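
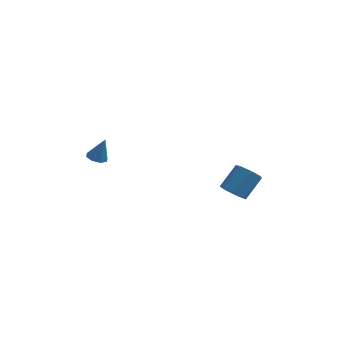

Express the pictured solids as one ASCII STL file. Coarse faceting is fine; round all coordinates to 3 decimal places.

solid 
facet normal -0.319 -0.047 -0.947
outer loop
vertex -3.23 -3.553 -0.257
vertex -3.755 -3.371 -0.089
vertex -3.268 -3.11 -0.266
endloop
endfacet
facet normal 0.995 0.086 0.051
outer loop
vertex -3.23 -3.553 -0.257
vertex -3.268 -3.11 -0.266
vertex -3.325 -3.309 1.189
endloop
endfacet
facet normal -0.319 -0.046 -0.947
outer loop
vertex -3.268 -3.11 -0.266
vertex -3.755 -3.371 -0.089
vertex -3.591 -2.821 -0.171
endloop
endfacet
facet normal 0.682 0.721 0.125
outer loop
vertex -3.268 -3.11 -0.266
vertex -3.591 -2.821 -0.171
vertex -3.325 -3.309 1.189
endloop
endfacet
facet normal -0.317 -0.047 -0.947
outer loop
vertex -3.591 -2.821 -0.171
vertex -3.755 -3.371 -0.089
vertex -4.01 -2.854 -0.029
endloop
endfacet
facet normal 0.038 0.943 0.331
outer loop
vertex -3.591 -2.821 -0.171
vertex -4.01 -2.854 -0.029
vertex -3.325 -3.309 1.189
endloop
endfacet
facet normal -0.317 -0.047 -0.947
outer loop
vertex -4.01 -2.854 -0.029
vertex -3.755 -3.371 -0.089
vertex -4.28 -3.19 0.078
endloop
endfacet
facet normal -0.559 0.623 0.547
outer loop
vertex -4.01 -2.854 -0.029
vertex -4.28 -3.19 0.078
vertex -3.325 -3.309 1.189
endloop
endfacet
facet normal -0.317 -0.047 -0.947
outer loop
vertex -4.28 -3.19 0.078
vertex -3.755 -3.371 -0.089
vertex -4.242 -3.632 0.087
endloop
endfacet
facet normal -0.760 -0.052 0.648
outer loop
vertex -4.28 -3.19 0.078
vertex -4.242 -3.632 0.087
vertex -3.325 -3.309 1.189
endloop
endfacet
facet normal -0.317 -0.047 -0.947
outer loop
vertex -4.242 -3.632 0.087
vertex -3.755 -3.371 -0.089
vertex -3.919 -3.921 -0.007
endloop
endfacet
facet normal -0.447 -0.686 0.573
outer loop
vertex -4.242 -3.632 0.087
vertex -3.919 -3.921 -0.007
vertex -3.325 -3.309 1.189
endloop
endfacet
facet normal -0.319 -0.046 -0.947
outer loop
vertex -3.919 -3.921 -0.007
vertex -3.755 -3.371 -0.089
vertex -3.5 -3.888 -0.15
endloop
endfacet
facet normal 0.197 -0.909 0.367
outer loop
vertex -3.919 -3.921 -0.007
vertex -3.5 -3.888 -0.15
vertex -3.325 -3.309 1.189
endloop
endfacet
facet normal -0.319 -0.046 -0.947
outer loop
vertex -3.5 -3.888 -0.15
vertex -3.755 -3.371 -0.089
vertex -3.23 -3.553 -0.257
endloop
endfacet
facet normal 0.793 -0.590 0.152
outer loop
vertex -3.5 -3.888 -0.15
vertex -3.23 -3.553 -0.257
vertex -3.325 -3.309 1.189
endloop
endfacet
facet normal -0.464 -0.569 -0.679
outer loop
vertex 3.486 -0.818 -4.226
vertex 2.855 -0.311 -4.22
vertex 3.515 -0.29 -4.688
endloop
endfacet
facet normal 0.885 -0.333 -0.325
outer loop
vertex 3.486 -0.818 -4.226
vertex 3.515 -0.29 -4.688
vertex 4.237 0.104 -3.125
endloop
endfacet
facet normal 0.885 -0.333 -0.325
outer loop
vertex 4.237 0.104 -3.125
vertex 3.515 -0.29 -4.688
vertex 4.266 0.632 -3.588
endloop
endfacet
facet normal 0.463 0.570 0.679
outer loop
vertex 4.237 0.104 -3.125
vertex 4.266 0.632 -3.588
vertex 3.605 0.611 -3.12
endloop
endfacet
facet normal -0.464 -0.569 -0.679
outer loop
vertex 3.515 -0.29 -4.688
vertex 2.855 -0.311 -4.22
vertex 3.047 0.223 -4.798
endloop
endfacet
facet normal 0.585 0.379 -0.717
outer loop
vertex 3.515 -0.29 -4.688
vertex 3.047 0.223 -4.798
vertex 4.266 0.632 -3.588
endloop
endfacet
facet normal 0.584 0.380 -0.717
outer loop
vertex 4.266 0.632 -3.588
vertex 3.047 0.223 -4.798
vertex 3.798 1.144 -3.698
endloop
endfacet
facet normal 0.463 0.569 0.679
outer loop
vertex 4.266 0.632 -3.588
vertex 3.798 1.144 -3.698
vertex 3.605 0.611 -3.12
endloop
endfacet
facet normal -0.463 -0.569 -0.680
outer loop
vertex 3.047 0.223 -4.798
vertex 2.855 -0.311 -4.22
vertex 2.434 0.333 -4.473
endloop
endfacet
facet normal -0.157 0.807 -0.569
outer loop
vertex 3.047 0.223 -4.798
vertex 2.434 0.333 -4.473
vertex 3.798 1.144 -3.698
endloop
endfacet
facet normal -0.156 0.807 -0.570
outer loop
vertex 3.798 1.144 -3.698
vertex 2.434 0.333 -4.473
vertex 3.185 1.255 -3.373
endloop
endfacet
facet normal 0.463 0.569 0.679
outer loop
vertex 3.798 1.144 -3.698
vertex 3.185 1.255 -3.373
vertex 3.605 0.611 -3.12
endloop
endfacet
facet normal -0.463 -0.570 -0.679
outer loop
vertex 2.434 0.333 -4.473
vertex 2.855 -0.311 -4.22
vertex 2.138 -0.041 -3.957
endloop
endfacet
facet normal -0.779 0.626 0.007
outer loop
vertex 2.434 0.333 -4.473
vertex 2.138 -0.041 -3.957
vertex 3.185 1.255 -3.373
endloop
endfacet
facet normal -0.779 0.627 0.006
outer loop
vertex 3.185 1.255 -3.373
vertex 2.138 -0.041 -3.957
vertex 2.888 0.881 -2.857
endloop
endfacet
facet normal 0.463 0.569 0.679
outer loop
vertex 3.185 1.255 -3.373
vertex 2.888 0.881 -2.857
vertex 3.605 0.611 -3.12
endloop
endfacet
facet normal -0.463 -0.569 -0.680
outer loop
vertex 2.138 -0.041 -3.957
vertex 2.855 -0.311 -4.22
vertex 2.381 -0.619 -3.639
endloop
endfacet
facet normal -0.816 -0.025 0.578
outer loop
vertex 2.138 -0.041 -3.957
vertex 2.381 -0.619 -3.639
vertex 2.888 0.881 -2.857
endloop
endfacet
facet normal -0.815 -0.026 0.578
outer loop
vertex 2.888 0.881 -2.857
vertex 2.381 -0.619 -3.639
vertex 3.132 0.303 -2.539
endloop
endfacet
facet normal 0.463 0.569 0.679
outer loop
vertex 2.888 0.881 -2.857
vertex 3.132 0.303 -2.539
vertex 3.605 0.611 -3.12
endloop
endfacet
facet normal -0.464 -0.568 -0.680
outer loop
vertex 2.381 -0.619 -3.639
vertex 2.855 -0.311 -4.22
vertex 2.981 -0.965 -3.759
endloop
endfacet
facet normal -0.237 -0.659 0.714
outer loop
vertex 2.381 -0.619 -3.639
vertex 2.981 -0.965 -3.759
vertex 3.132 0.303 -2.539
endloop
endfacet
facet normal -0.237 -0.659 0.714
outer loop
vertex 3.132 0.303 -2.539
vertex 2.981 -0.965 -3.759
vertex 3.732 -0.043 -2.659
endloop
endfacet
facet normal 0.464 0.569 0.679
outer loop
vertex 3.132 0.303 -2.539
vertex 3.732 -0.043 -2.659
vertex 3.605 0.611 -3.12
endloop
endfacet
facet normal -0.463 -0.568 -0.680
outer loop
vertex 2.981 -0.965 -3.759
vertex 2.855 -0.311 -4.22
vertex 3.486 -0.818 -4.226
endloop
endfacet
facet normal 0.520 -0.795 0.312
outer loop
vertex 2.981 -0.965 -3.759
vertex 3.486 -0.818 -4.226
vertex 3.732 -0.043 -2.659
endloop
endfacet
facet normal 0.519 -0.796 0.312
outer loop
vertex 3.732 -0.043 -2.659
vertex 3.486 -0.818 -4.226
vertex 4.237 0.104 -3.125
endloop
endfacet
facet normal 0.462 0.569 0.680
outer loop
vertex 3.732 -0.043 -2.659
vertex 4.237 0.104 -3.125
vertex 3.605 0.611 -3.12
endloop
endfacet

endsolid


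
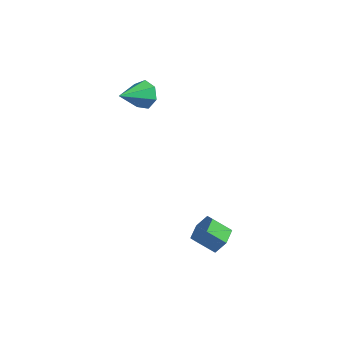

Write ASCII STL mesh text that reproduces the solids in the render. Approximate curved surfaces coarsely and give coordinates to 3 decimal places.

solid 
facet normal 0.749 0.285 -0.598
outer loop
vertex 4.719 0.52 -2.796
vertex 4.349 0.121 -3.449
vertex 4.166 0.936 -3.29
endloop
endfacet
facet normal 0.127 0.824 0.552
outer loop
vertex 4.719 0.52 -2.796
vertex 4.166 0.936 -3.29
vertex 3.821 0.178 -2.078
endloop
endfacet
facet normal 0.127 0.824 0.552
outer loop
vertex 3.821 0.178 -2.078
vertex 4.166 0.936 -3.29
vertex 3.268 0.594 -2.572
endloop
endfacet
facet normal -0.749 -0.285 0.598
outer loop
vertex 3.821 0.178 -2.078
vertex 3.268 0.594 -2.572
vertex 3.451 -0.221 -2.731
endloop
endfacet
facet normal 0.749 0.285 -0.598
outer loop
vertex 4.166 0.936 -3.29
vertex 4.349 0.121 -3.449
vertex 3.796 0.537 -3.943
endloop
endfacet
facet normal -0.500 0.836 -0.227
outer loop
vertex 4.166 0.936 -3.29
vertex 3.796 0.537 -3.943
vertex 3.268 0.594 -2.572
endloop
endfacet
facet normal -0.500 0.836 -0.227
outer loop
vertex 3.268 0.594 -2.572
vertex 3.796 0.537 -3.943
vertex 2.898 0.195 -3.225
endloop
endfacet
facet normal -0.749 -0.285 0.598
outer loop
vertex 3.268 0.594 -2.572
vertex 2.898 0.195 -3.225
vertex 3.451 -0.221 -2.731
endloop
endfacet
facet normal 0.749 0.285 -0.598
outer loop
vertex 3.796 0.537 -3.943
vertex 4.349 0.121 -3.449
vertex 3.979 -0.278 -4.102
endloop
endfacet
facet normal -0.627 0.011 -0.779
outer loop
vertex 3.796 0.537 -3.943
vertex 3.979 -0.278 -4.102
vertex 2.898 0.195 -3.225
endloop
endfacet
facet normal -0.627 0.011 -0.779
outer loop
vertex 2.898 0.195 -3.225
vertex 3.979 -0.278 -4.102
vertex 3.081 -0.62 -3.384
endloop
endfacet
facet normal -0.749 -0.285 0.598
outer loop
vertex 2.898 0.195 -3.225
vertex 3.081 -0.62 -3.384
vertex 3.451 -0.221 -2.731
endloop
endfacet
facet normal 0.749 0.285 -0.598
outer loop
vertex 3.979 -0.278 -4.102
vertex 4.349 0.121 -3.449
vertex 4.532 -0.694 -3.608
endloop
endfacet
facet normal -0.127 -0.824 -0.552
outer loop
vertex 3.979 -0.278 -4.102
vertex 4.532 -0.694 -3.608
vertex 3.081 -0.62 -3.384
endloop
endfacet
facet normal -0.127 -0.824 -0.552
outer loop
vertex 3.081 -0.62 -3.384
vertex 4.532 -0.694 -3.608
vertex 3.634 -1.036 -2.89
endloop
endfacet
facet normal -0.749 -0.285 0.598
outer loop
vertex 3.081 -0.62 -3.384
vertex 3.634 -1.036 -2.89
vertex 3.451 -0.221 -2.731
endloop
endfacet
facet normal 0.749 0.285 -0.598
outer loop
vertex 4.532 -0.694 -3.608
vertex 4.349 0.121 -3.449
vertex 4.902 -0.295 -2.955
endloop
endfacet
facet normal 0.500 -0.836 0.227
outer loop
vertex 4.532 -0.694 -3.608
vertex 4.902 -0.295 -2.955
vertex 3.634 -1.036 -2.89
endloop
endfacet
facet normal 0.500 -0.836 0.227
outer loop
vertex 3.634 -1.036 -2.89
vertex 4.902 -0.295 -2.955
vertex 4.004 -0.637 -2.237
endloop
endfacet
facet normal -0.749 -0.285 0.598
outer loop
vertex 3.634 -1.036 -2.89
vertex 4.004 -0.637 -2.237
vertex 3.451 -0.221 -2.731
endloop
endfacet
facet normal 0.749 0.285 -0.598
outer loop
vertex 4.902 -0.295 -2.955
vertex 4.349 0.121 -3.449
vertex 4.719 0.52 -2.796
endloop
endfacet
facet normal 0.627 -0.011 0.779
outer loop
vertex 4.902 -0.295 -2.955
vertex 4.719 0.52 -2.796
vertex 4.004 -0.637 -2.237
endloop
endfacet
facet normal 0.627 -0.011 0.779
outer loop
vertex 4.004 -0.637 -2.237
vertex 4.719 0.52 -2.796
vertex 3.821 0.178 -2.078
endloop
endfacet
facet normal -0.749 -0.285 0.598
outer loop
vertex 4.004 -0.637 -2.237
vertex 3.821 0.178 -2.078
vertex 3.451 -0.221 -2.731
endloop
endfacet
facet normal 0.219 0.830 -0.513
outer loop
vertex -1.656 3.634 1.541
vertex -2.493 3.764 1.394
vertex -2.014 4.044 2.051
endloop
endfacet
facet normal 0.703 -0.225 0.674
outer loop
vertex -1.656 3.634 1.541
vertex -2.014 4.044 2.051
vertex -2.907 2.196 2.366
endloop
endfacet
facet normal 0.219 0.830 -0.513
outer loop
vertex -2.014 4.044 2.051
vertex -2.493 3.764 1.394
vertex -2.733 4.244 2.067
endloop
endfacet
facet normal 0.061 0.139 0.988
outer loop
vertex -2.014 4.044 2.051
vertex -2.733 4.244 2.067
vertex -2.907 2.196 2.366
endloop
endfacet
facet normal 0.219 0.830 -0.514
outer loop
vertex -2.733 4.244 2.067
vertex -2.493 3.764 1.394
vertex -3.272 4.082 1.576
endloop
endfacet
facet normal -0.691 0.162 0.705
outer loop
vertex -2.733 4.244 2.067
vertex -3.272 4.082 1.576
vertex -2.907 2.196 2.366
endloop
endfacet
facet normal 0.218 0.829 -0.515
outer loop
vertex -3.272 4.082 1.576
vertex -2.493 3.764 1.394
vertex -3.224 3.68 0.949
endloop
endfacet
facet normal -0.984 -0.175 0.037
outer loop
vertex -3.272 4.082 1.576
vertex -3.224 3.68 0.949
vertex -2.907 2.196 2.366
endloop
endfacet
facet normal 0.218 0.829 -0.514
outer loop
vertex -3.224 3.68 0.949
vertex -2.493 3.764 1.394
vertex -2.627 3.342 0.657
endloop
endfacet
facet normal -0.599 -0.616 -0.511
outer loop
vertex -3.224 3.68 0.949
vertex -2.627 3.342 0.657
vertex -2.907 2.196 2.366
endloop
endfacet
facet normal 0.219 0.829 -0.515
outer loop
vertex -2.627 3.342 0.657
vertex -2.493 3.764 1.394
vertex -1.929 3.321 0.92
endloop
endfacet
facet normal 0.174 -0.831 -0.529
outer loop
vertex -2.627 3.342 0.657
vertex -1.929 3.321 0.92
vertex -2.907 2.196 2.366
endloop
endfacet
facet normal 0.219 0.829 -0.514
outer loop
vertex -1.929 3.321 0.92
vertex -2.493 3.764 1.394
vertex -1.656 3.634 1.541
endloop
endfacet
facet normal 0.754 -0.657 -0.001
outer loop
vertex -1.929 3.321 0.92
vertex -1.656 3.634 1.541
vertex -2.907 2.196 2.366
endloop
endfacet

endsolid


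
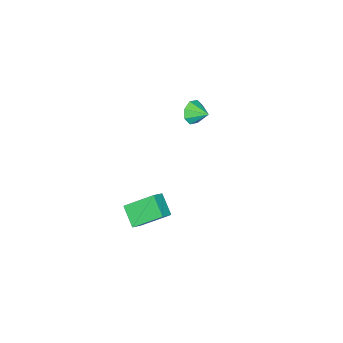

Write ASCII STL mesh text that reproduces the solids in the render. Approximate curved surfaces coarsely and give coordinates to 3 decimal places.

solid 
facet normal -0.808 -0.007 -0.589
outer loop
vertex 2.572 -0.557 -0.634
vertex 3.153 0.482 -1.444
vertex 3.447 -1.969 -1.818
endloop
endfacet
facet normal -0.403 -0.722 0.563
outer loop
vertex 4.247 -1.962 -1.236
vertex 2.572 -0.557 -0.634
vertex 3.447 -1.969 -1.818
endloop
endfacet
facet normal -0.809 -0.007 -0.588
outer loop
vertex 3.447 -1.969 -1.818
vertex 3.153 0.482 -1.444
vertex 4.027 -0.93 -2.629
endloop
endfacet
facet normal 0.428 -0.692 -0.581
outer loop
vertex 4.027 -0.93 -2.629
vertex 4.247 -1.962 -1.236
vertex 3.447 -1.969 -1.818
endloop
endfacet
facet normal -0.428 0.692 0.581
outer loop
vertex 2.572 -0.557 -0.634
vertex 3.953 0.489 -0.862
vertex 3.153 0.482 -1.444
endloop
endfacet
facet normal -0.403 -0.722 0.563
outer loop
vertex 3.373 -0.55 -0.051
vertex 2.572 -0.557 -0.634
vertex 4.247 -1.962 -1.236
endloop
endfacet
facet normal -0.429 0.692 0.581
outer loop
vertex 3.373 -0.55 -0.051
vertex 3.953 0.489 -0.862
vertex 2.572 -0.557 -0.634
endloop
endfacet
facet normal 0.403 0.722 -0.563
outer loop
vertex 3.153 0.482 -1.444
vertex 3.953 0.489 -0.862
vertex 4.027 -0.93 -2.629
endloop
endfacet
facet normal 0.429 -0.692 -0.581
outer loop
vertex 4.828 -0.923 -2.046
vertex 4.247 -1.962 -1.236
vertex 4.027 -0.93 -2.629
endloop
endfacet
facet normal 0.403 0.722 -0.563
outer loop
vertex 4.027 -0.93 -2.629
vertex 3.953 0.489 -0.862
vertex 4.828 -0.923 -2.046
endloop
endfacet
facet normal 0.809 0.007 0.588
outer loop
vertex 4.828 -0.923 -2.046
vertex 3.373 -0.55 -0.051
vertex 4.247 -1.962 -1.236
endloop
endfacet
facet normal 0.809 0.008 0.588
outer loop
vertex 3.953 0.489 -0.862
vertex 3.373 -0.55 -0.051
vertex 4.828 -0.923 -2.046
endloop
endfacet
facet normal -0.025 -0.920 -0.391
outer loop
vertex -3.191 -3.213 0.699
vertex -3.745 -2.948 0.111
vertex -2.897 -2.993 0.162
endloop
endfacet
facet normal 0.755 0.349 0.556
outer loop
vertex -3.191 -3.213 0.699
vertex -2.897 -2.993 0.162
vertex -3.715 -1.872 0.569
endloop
endfacet
facet normal -0.025 -0.920 -0.392
outer loop
vertex -2.897 -2.993 0.162
vertex -3.745 -2.948 0.111
vertex -3.1 -2.746 -0.405
endloop
endfacet
facet normal 0.803 0.596 -0.028
outer loop
vertex -2.897 -2.993 0.162
vertex -3.1 -2.746 -0.405
vertex -3.715 -1.872 0.569
endloop
endfacet
facet normal -0.025 -0.920 -0.391
outer loop
vertex -3.1 -2.746 -0.405
vertex -3.745 -2.948 0.111
vertex -3.68 -2.618 -0.669
endloop
endfacet
facet normal 0.388 0.794 -0.468
outer loop
vertex -3.1 -2.746 -0.405
vertex -3.68 -2.618 -0.669
vertex -3.715 -1.872 0.569
endloop
endfacet
facet normal -0.025 -0.920 -0.391
outer loop
vertex -3.68 -2.618 -0.669
vertex -3.745 -2.948 0.111
vertex -4.298 -2.683 -0.477
endloop
endfacet
facet normal -0.244 0.828 -0.506
outer loop
vertex -3.68 -2.618 -0.669
vertex -4.298 -2.683 -0.477
vertex -3.715 -1.872 0.569
endloop
endfacet
facet normal -0.025 -0.920 -0.391
outer loop
vertex -4.298 -2.683 -0.477
vertex -3.745 -2.948 0.111
vertex -4.592 -2.903 0.06
endloop
endfacet
facet normal -0.726 0.677 -0.120
outer loop
vertex -4.298 -2.683 -0.477
vertex -4.592 -2.903 0.06
vertex -3.715 -1.872 0.569
endloop
endfacet
facet normal -0.025 -0.920 -0.392
outer loop
vertex -4.592 -2.903 0.06
vertex -3.745 -2.948 0.111
vertex -4.389 -3.15 0.627
endloop
endfacet
facet normal -0.774 0.430 0.464
outer loop
vertex -4.592 -2.903 0.06
vertex -4.389 -3.15 0.627
vertex -3.715 -1.872 0.569
endloop
endfacet
facet normal -0.025 -0.920 -0.391
outer loop
vertex -4.389 -3.15 0.627
vertex -3.745 -2.948 0.111
vertex -3.809 -3.278 0.892
endloop
endfacet
facet normal -0.362 0.232 0.903
outer loop
vertex -4.389 -3.15 0.627
vertex -3.809 -3.278 0.892
vertex -3.715 -1.872 0.569
endloop
endfacet
facet normal -0.025 -0.920 -0.391
outer loop
vertex -3.809 -3.278 0.892
vertex -3.745 -2.948 0.111
vertex -3.191 -3.213 0.699
endloop
endfacet
facet normal 0.273 0.198 0.941
outer loop
vertex -3.809 -3.278 0.892
vertex -3.191 -3.213 0.699
vertex -3.715 -1.872 0.569
endloop
endfacet

endsolid


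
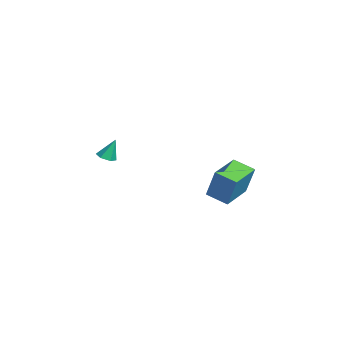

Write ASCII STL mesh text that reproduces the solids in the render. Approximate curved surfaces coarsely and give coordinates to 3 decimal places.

solid 
facet normal 0.016 -0.388 -0.921
outer loop
vertex 3.491 -3.409 -0.278
vertex 3.09 -3.065 -0.43
vertex 3.617 -2.915 -0.484
endloop
endfacet
facet normal 0.905 -0.054 0.423
outer loop
vertex 3.491 -3.409 -0.278
vertex 3.617 -2.915 -0.484
vertex 3.07 -2.575 0.73
endloop
endfacet
facet normal 0.017 -0.390 -0.921
outer loop
vertex 3.617 -2.915 -0.484
vertex 3.09 -3.065 -0.43
vertex 3.216 -2.571 -0.637
endloop
endfacet
facet normal 0.634 0.770 0.070
outer loop
vertex 3.617 -2.915 -0.484
vertex 3.216 -2.571 -0.637
vertex 3.07 -2.575 0.73
endloop
endfacet
facet normal 0.016 -0.390 -0.921
outer loop
vertex 3.216 -2.571 -0.637
vertex 3.09 -3.065 -0.43
vertex 2.69 -2.72 -0.583
endloop
endfacet
facet normal -0.275 0.961 -0.027
outer loop
vertex 3.216 -2.571 -0.637
vertex 2.69 -2.72 -0.583
vertex 3.07 -2.575 0.73
endloop
endfacet
facet normal 0.018 -0.388 -0.921
outer loop
vertex 2.69 -2.72 -0.583
vertex 3.09 -3.065 -0.43
vertex 2.564 -3.215 -0.377
endloop
endfacet
facet normal -0.916 0.329 0.229
outer loop
vertex 2.69 -2.72 -0.583
vertex 2.564 -3.215 -0.377
vertex 3.07 -2.575 0.73
endloop
endfacet
facet normal 0.018 -0.389 -0.921
outer loop
vertex 2.564 -3.215 -0.377
vertex 3.09 -3.065 -0.43
vertex 2.965 -3.559 -0.224
endloop
endfacet
facet normal -0.646 -0.495 0.581
outer loop
vertex 2.564 -3.215 -0.377
vertex 2.965 -3.559 -0.224
vertex 3.07 -2.575 0.73
endloop
endfacet
facet normal 0.016 -0.388 -0.921
outer loop
vertex 2.965 -3.559 -0.224
vertex 3.09 -3.065 -0.43
vertex 3.491 -3.409 -0.278
endloop
endfacet
facet normal 0.265 -0.686 0.678
outer loop
vertex 2.965 -3.559 -0.224
vertex 3.491 -3.409 -0.278
vertex 3.07 -2.575 0.73
endloop
endfacet
facet normal -0.605 -0.728 0.321
outer loop
vertex 1.542 2.795 -2.702
vertex 0.09 4.083 -2.519
vertex 0.998 2.441 -4.53
endloop
endfacet
facet normal 0.745 -0.661 -0.094
outer loop
vertex 1.81 3.417 -4.961
vertex 1.542 2.795 -2.702
vertex 0.998 2.441 -4.53
endloop
endfacet
facet normal -0.606 -0.728 0.321
outer loop
vertex 0.998 2.441 -4.53
vertex 0.09 4.083 -2.519
vertex -0.454 3.729 -4.348
endloop
endfacet
facet normal -0.280 -0.183 -0.942
outer loop
vertex -0.454 3.729 -4.348
vertex 1.81 3.417 -4.961
vertex 0.998 2.441 -4.53
endloop
endfacet
facet normal 0.281 0.183 0.942
outer loop
vertex 1.542 2.795 -2.702
vertex 0.902 5.059 -2.95
vertex 0.09 4.083 -2.519
endloop
endfacet
facet normal 0.745 -0.661 -0.094
outer loop
vertex 2.354 3.771 -3.132
vertex 1.542 2.795 -2.702
vertex 1.81 3.417 -4.961
endloop
endfacet
facet normal 0.280 0.182 0.943
outer loop
vertex 2.354 3.771 -3.132
vertex 0.902 5.059 -2.95
vertex 1.542 2.795 -2.702
endloop
endfacet
facet normal -0.745 0.661 0.094
outer loop
vertex 0.09 4.083 -2.519
vertex 0.902 5.059 -2.95
vertex -0.454 3.729 -4.348
endloop
endfacet
facet normal -0.280 -0.182 -0.942
outer loop
vertex 0.358 4.705 -4.778
vertex 1.81 3.417 -4.961
vertex -0.454 3.729 -4.348
endloop
endfacet
facet normal -0.745 0.661 0.094
outer loop
vertex -0.454 3.729 -4.348
vertex 0.902 5.059 -2.95
vertex 0.358 4.705 -4.778
endloop
endfacet
facet normal 0.606 0.728 -0.321
outer loop
vertex 0.358 4.705 -4.778
vertex 2.354 3.771 -3.132
vertex 1.81 3.417 -4.961
endloop
endfacet
facet normal 0.606 0.728 -0.321
outer loop
vertex 0.902 5.059 -2.95
vertex 2.354 3.771 -3.132
vertex 0.358 4.705 -4.778
endloop
endfacet

endsolid


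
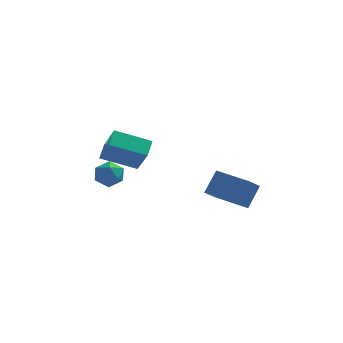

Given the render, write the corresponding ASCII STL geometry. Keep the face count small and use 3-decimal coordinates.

solid 
facet normal -0.966 0.256 0.037
outer loop
vertex -4.108 0.189 -0.464
vertex -4.341 -0.625 -0.911
vertex -4.297 -0.599 0.045
endloop
endfacet
facet normal -0.609 0.528 0.592
outer loop
vertex -4.108 0.189 -0.464
vertex -4.297 -0.599 0.045
vertex -3.566 -0.033 0.292
endloop
endfacet
facet normal -0.084 0.938 0.335
outer loop
vertex -4.108 0.189 -0.464
vertex -3.566 -0.033 0.292
vertex -3.158 0.29 -0.51
endloop
endfacet
facet normal -0.116 0.919 -0.377
outer loop
vertex -4.108 0.189 -0.464
vertex -3.158 0.29 -0.51
vertex -3.636 -0.076 -1.254
endloop
endfacet
facet normal -0.661 0.498 -0.562
outer loop
vertex -4.108 0.189 -0.464
vertex -3.636 -0.076 -1.254
vertex -4.341 -0.625 -0.911
endloop
endfacet
facet normal -0.312 -0.011 0.950
outer loop
vertex -3.566 -0.033 0.292
vertex -4.297 -0.599 0.045
vertex -3.464 -0.984 0.314
endloop
endfacet
facet normal -0.889 -0.454 0.053
outer loop
vertex -4.297 -0.599 0.045
vertex -4.341 -0.625 -0.911
vertex -3.942 -1.35 -0.43
endloop
endfacet
facet normal -0.396 -0.064 -0.916
outer loop
vertex -4.341 -0.625 -0.911
vertex -3.636 -0.076 -1.254
vertex -3.534 -1.027 -1.232
endloop
endfacet
facet normal 0.486 0.620 -0.617
outer loop
vertex -3.636 -0.076 -1.254
vertex -3.158 0.29 -0.51
vertex -2.803 -0.461 -0.985
endloop
endfacet
facet normal 0.537 0.651 0.536
outer loop
vertex -3.158 0.29 -0.51
vertex -3.566 -0.033 0.292
vertex -2.759 -0.435 -0.029
endloop
endfacet
facet normal 0.116 -0.919 0.377
outer loop
vertex -2.992 -1.249 -0.476
vertex -3.464 -0.984 0.314
vertex -3.942 -1.35 -0.43
endloop
endfacet
facet normal 0.084 -0.938 -0.335
outer loop
vertex -2.992 -1.249 -0.476
vertex -3.942 -1.35 -0.43
vertex -3.534 -1.027 -1.232
endloop
endfacet
facet normal 0.609 -0.528 -0.592
outer loop
vertex -2.992 -1.249 -0.476
vertex -3.534 -1.027 -1.232
vertex -2.803 -0.461 -0.985
endloop
endfacet
facet normal 0.966 -0.256 -0.037
outer loop
vertex -2.992 -1.249 -0.476
vertex -2.803 -0.461 -0.985
vertex -2.759 -0.435 -0.029
endloop
endfacet
facet normal 0.661 -0.498 0.562
outer loop
vertex -2.992 -1.249 -0.476
vertex -2.759 -0.435 -0.029
vertex -3.464 -0.984 0.314
endloop
endfacet
facet normal -0.486 -0.620 0.617
outer loop
vertex -3.942 -1.35 -0.43
vertex -3.464 -0.984 0.314
vertex -4.297 -0.599 0.045
endloop
endfacet
facet normal -0.537 -0.651 -0.536
outer loop
vertex -3.534 -1.027 -1.232
vertex -3.942 -1.35 -0.43
vertex -4.341 -0.625 -0.911
endloop
endfacet
facet normal 0.312 0.011 -0.950
outer loop
vertex -2.803 -0.461 -0.985
vertex -3.534 -1.027 -1.232
vertex -3.636 -0.076 -1.254
endloop
endfacet
facet normal 0.889 0.454 -0.053
outer loop
vertex -2.759 -0.435 -0.029
vertex -2.803 -0.461 -0.985
vertex -3.158 0.29 -0.51
endloop
endfacet
facet normal 0.396 0.064 0.916
outer loop
vertex -3.464 -0.984 0.314
vertex -2.759 -0.435 -0.029
vertex -3.566 -0.033 0.292
endloop
endfacet
facet normal -0.373 -0.488 -0.789
outer loop
vertex 3.578 -2.94 -1.243
vertex 1.754 -2.003 -0.96
vertex 4.13 -1.523 -2.381
endloop
endfacet
facet normal 0.881 -0.453 -0.137
outer loop
vertex 4.746 -0.717 -1.08
vertex 3.578 -2.94 -1.243
vertex 4.13 -1.523 -2.381
endloop
endfacet
facet normal -0.373 -0.488 -0.789
outer loop
vertex 4.13 -1.523 -2.381
vertex 1.754 -2.003 -0.96
vertex 2.306 -0.585 -2.099
endloop
endfacet
facet normal 0.291 0.746 -0.600
outer loop
vertex 2.306 -0.585 -2.099
vertex 4.746 -0.717 -1.08
vertex 4.13 -1.523 -2.381
endloop
endfacet
facet normal -0.290 -0.746 0.600
outer loop
vertex 3.578 -2.94 -1.243
vertex 2.37 -1.197 0.341
vertex 1.754 -2.003 -0.96
endloop
endfacet
facet normal 0.881 -0.453 -0.137
outer loop
vertex 4.194 -2.135 0.059
vertex 3.578 -2.94 -1.243
vertex 4.746 -0.717 -1.08
endloop
endfacet
facet normal -0.291 -0.746 0.599
outer loop
vertex 4.194 -2.135 0.059
vertex 2.37 -1.197 0.341
vertex 3.578 -2.94 -1.243
endloop
endfacet
facet normal -0.881 0.453 0.137
outer loop
vertex 1.754 -2.003 -0.96
vertex 2.37 -1.197 0.341
vertex 2.306 -0.585 -2.099
endloop
endfacet
facet normal 0.290 0.746 -0.599
outer loop
vertex 2.922 0.22 -0.797
vertex 4.746 -0.717 -1.08
vertex 2.306 -0.585 -2.099
endloop
endfacet
facet normal -0.881 0.453 0.137
outer loop
vertex 2.306 -0.585 -2.099
vertex 2.37 -1.197 0.341
vertex 2.922 0.22 -0.797
endloop
endfacet
facet normal 0.373 0.488 0.789
outer loop
vertex 2.922 0.22 -0.797
vertex 4.194 -2.135 0.059
vertex 4.746 -0.717 -1.08
endloop
endfacet
facet normal 0.373 0.488 0.789
outer loop
vertex 2.37 -1.197 0.341
vertex 4.194 -2.135 0.059
vertex 2.922 0.22 -0.797
endloop
endfacet
facet normal -0.933 -0.019 0.360
outer loop
vertex -3.234 -3.753 3.542
vertex -3.043 -2.726 4.09
vertex -3.85 -2.815 1.997
endloop
endfacet
facet normal -0.162 -0.871 -0.464
outer loop
vertex -1.817 -2.774 1.21
vertex -3.234 -3.753 3.542
vertex -3.85 -2.815 1.997
endloop
endfacet
facet normal -0.933 -0.019 0.360
outer loop
vertex -3.85 -2.815 1.997
vertex -3.043 -2.726 4.09
vertex -3.659 -1.787 2.545
endloop
endfacet
facet normal -0.323 0.491 -0.809
outer loop
vertex -3.659 -1.787 2.545
vertex -1.817 -2.774 1.21
vertex -3.85 -2.815 1.997
endloop
endfacet
facet normal 0.323 -0.492 0.809
outer loop
vertex -3.234 -3.753 3.542
vertex -1.01 -2.685 3.303
vertex -3.043 -2.726 4.09
endloop
endfacet
facet normal -0.163 -0.871 -0.464
outer loop
vertex -1.201 -3.713 2.755
vertex -3.234 -3.753 3.542
vertex -1.817 -2.774 1.21
endloop
endfacet
facet normal 0.323 -0.491 0.809
outer loop
vertex -1.201 -3.713 2.755
vertex -1.01 -2.685 3.303
vertex -3.234 -3.753 3.542
endloop
endfacet
facet normal 0.162 0.871 0.464
outer loop
vertex -3.043 -2.726 4.09
vertex -1.01 -2.685 3.303
vertex -3.659 -1.787 2.545
endloop
endfacet
facet normal -0.323 0.492 -0.809
outer loop
vertex -1.626 -1.747 1.758
vertex -1.817 -2.774 1.21
vertex -3.659 -1.787 2.545
endloop
endfacet
facet normal 0.162 0.871 0.464
outer loop
vertex -3.659 -1.787 2.545
vertex -1.01 -2.685 3.303
vertex -1.626 -1.747 1.758
endloop
endfacet
facet normal 0.933 0.019 -0.360
outer loop
vertex -1.626 -1.747 1.758
vertex -1.201 -3.713 2.755
vertex -1.817 -2.774 1.21
endloop
endfacet
facet normal 0.933 0.019 -0.360
outer loop
vertex -1.01 -2.685 3.303
vertex -1.201 -3.713 2.755
vertex -1.626 -1.747 1.758
endloop
endfacet

endsolid


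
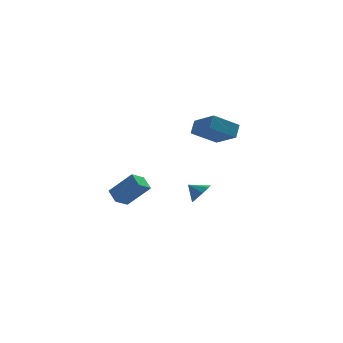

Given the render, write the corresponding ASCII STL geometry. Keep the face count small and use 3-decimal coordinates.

solid 
facet normal -0.822 -0.268 0.502
outer loop
vertex 3.584 3.161 2.354
vertex 2.548 4.66 1.458
vertex 3.312 2.493 1.551
endloop
endfacet
facet normal 0.510 -0.738 0.442
outer loop
vertex 4.932 3.02 0.562
vertex 3.584 3.161 2.354
vertex 3.312 2.493 1.551
endloop
endfacet
facet normal -0.822 -0.268 0.502
outer loop
vertex 3.312 2.493 1.551
vertex 2.548 4.66 1.458
vertex 2.276 3.991 0.655
endloop
endfacet
facet normal -0.252 -0.619 -0.743
outer loop
vertex 2.276 3.991 0.655
vertex 4.932 3.02 0.562
vertex 3.312 2.493 1.551
endloop
endfacet
facet normal 0.253 0.619 0.744
outer loop
vertex 3.584 3.161 2.354
vertex 4.168 5.187 0.469
vertex 2.548 4.66 1.458
endloop
endfacet
facet normal 0.510 -0.738 0.442
outer loop
vertex 5.204 3.689 1.365
vertex 3.584 3.161 2.354
vertex 4.932 3.02 0.562
endloop
endfacet
facet normal 0.252 0.619 0.744
outer loop
vertex 5.204 3.689 1.365
vertex 4.168 5.187 0.469
vertex 3.584 3.161 2.354
endloop
endfacet
facet normal -0.510 0.738 -0.442
outer loop
vertex 2.548 4.66 1.458
vertex 4.168 5.187 0.469
vertex 2.276 3.991 0.655
endloop
endfacet
facet normal -0.252 -0.619 -0.744
outer loop
vertex 3.896 4.519 -0.334
vertex 4.932 3.02 0.562
vertex 2.276 3.991 0.655
endloop
endfacet
facet normal -0.510 0.738 -0.441
outer loop
vertex 2.276 3.991 0.655
vertex 4.168 5.187 0.469
vertex 3.896 4.519 -0.334
endloop
endfacet
facet normal 0.822 0.268 -0.502
outer loop
vertex 3.896 4.519 -0.334
vertex 5.204 3.689 1.365
vertex 4.932 3.02 0.562
endloop
endfacet
facet normal 0.822 0.268 -0.502
outer loop
vertex 4.168 5.187 0.469
vertex 5.204 3.689 1.365
vertex 3.896 4.519 -0.334
endloop
endfacet
facet normal -0.651 -0.598 0.468
outer loop
vertex -1.301 -4.659 -0.388
vertex -1.654 -3.854 0.15
vertex -2.609 -4.312 -1.764
endloop
endfacet
facet normal 0.342 -0.781 -0.522
outer loop
vertex -1.906 -3.666 -2.27
vertex -1.301 -4.659 -0.388
vertex -2.609 -4.312 -1.764
endloop
endfacet
facet normal -0.651 -0.598 0.468
outer loop
vertex -2.609 -4.312 -1.764
vertex -1.654 -3.854 0.15
vertex -2.962 -3.507 -1.227
endloop
endfacet
facet normal -0.678 0.179 -0.713
outer loop
vertex -2.962 -3.507 -1.227
vertex -1.906 -3.666 -2.27
vertex -2.609 -4.312 -1.764
endloop
endfacet
facet normal 0.678 -0.179 0.713
outer loop
vertex -1.301 -4.659 -0.388
vertex -0.951 -3.208 -0.356
vertex -1.654 -3.854 0.15
endloop
endfacet
facet normal 0.343 -0.781 -0.522
outer loop
vertex -0.598 -4.013 -0.893
vertex -1.301 -4.659 -0.388
vertex -1.906 -3.666 -2.27
endloop
endfacet
facet normal 0.677 -0.179 0.714
outer loop
vertex -0.598 -4.013 -0.893
vertex -0.951 -3.208 -0.356
vertex -1.301 -4.659 -0.388
endloop
endfacet
facet normal -0.342 0.781 0.522
outer loop
vertex -1.654 -3.854 0.15
vertex -0.951 -3.208 -0.356
vertex -2.962 -3.507 -1.227
endloop
endfacet
facet normal -0.677 0.180 -0.713
outer loop
vertex -2.259 -2.861 -1.732
vertex -1.906 -3.666 -2.27
vertex -2.962 -3.507 -1.227
endloop
endfacet
facet normal -0.342 0.781 0.522
outer loop
vertex -2.962 -3.507 -1.227
vertex -0.951 -3.208 -0.356
vertex -2.259 -2.861 -1.732
endloop
endfacet
facet normal 0.651 0.598 -0.468
outer loop
vertex -2.259 -2.861 -1.732
vertex -0.598 -4.013 -0.893
vertex -1.906 -3.666 -2.27
endloop
endfacet
facet normal 0.651 0.598 -0.468
outer loop
vertex -0.951 -3.208 -0.356
vertex -0.598 -4.013 -0.893
vertex -2.259 -2.861 -1.732
endloop
endfacet
facet normal 0.736 -0.322 -0.596
outer loop
vertex 3.073 0.637 -2.634
vertex 2.686 0.99 -3.303
vertex 3.261 1.251 -2.734
endloop
endfacet
facet normal 0.050 0.146 0.988
outer loop
vertex 3.073 0.637 -2.634
vertex 3.261 1.251 -2.734
vertex 1.914 1.33 -2.677
endloop
endfacet
facet normal 0.736 -0.323 -0.595
outer loop
vertex 3.261 1.251 -2.734
vertex 2.686 0.99 -3.303
vertex 3.113 1.713 -3.168
endloop
endfacet
facet normal 0.071 0.695 0.716
outer loop
vertex 3.261 1.251 -2.734
vertex 3.113 1.713 -3.168
vertex 1.914 1.33 -2.677
endloop
endfacet
facet normal 0.735 -0.322 -0.597
outer loop
vertex 3.113 1.713 -3.168
vertex 2.686 0.99 -3.303
vertex 2.714 1.752 -3.68
endloop
endfacet
facet normal -0.208 0.950 0.234
outer loop
vertex 3.113 1.713 -3.168
vertex 2.714 1.752 -3.68
vertex 1.914 1.33 -2.677
endloop
endfacet
facet normal 0.736 -0.322 -0.596
outer loop
vertex 2.714 1.752 -3.68
vertex 2.686 0.99 -3.303
vertex 2.299 1.344 -3.972
endloop
endfacet
facet normal -0.624 0.761 -0.177
outer loop
vertex 2.714 1.752 -3.68
vertex 2.299 1.344 -3.972
vertex 1.914 1.33 -2.677
endloop
endfacet
facet normal 0.735 -0.322 -0.596
outer loop
vertex 2.299 1.344 -3.972
vertex 2.686 0.99 -3.303
vertex 2.111 0.73 -3.872
endloop
endfacet
facet normal -0.931 0.240 -0.274
outer loop
vertex 2.299 1.344 -3.972
vertex 2.111 0.73 -3.872
vertex 1.914 1.33 -2.677
endloop
endfacet
facet normal 0.735 -0.324 -0.595
outer loop
vertex 2.111 0.73 -3.872
vertex 2.686 0.99 -3.303
vertex 2.259 0.268 -3.438
endloop
endfacet
facet normal -0.952 -0.307 -0.003
outer loop
vertex 2.111 0.73 -3.872
vertex 2.259 0.268 -3.438
vertex 1.914 1.33 -2.677
endloop
endfacet
facet normal 0.734 -0.323 -0.597
outer loop
vertex 2.259 0.268 -3.438
vertex 2.686 0.99 -3.303
vertex 2.658 0.229 -2.926
endloop
endfacet
facet normal -0.672 -0.563 0.481
outer loop
vertex 2.259 0.268 -3.438
vertex 2.658 0.229 -2.926
vertex 1.914 1.33 -2.677
endloop
endfacet
facet normal 0.736 -0.322 -0.596
outer loop
vertex 2.658 0.229 -2.926
vertex 2.686 0.99 -3.303
vertex 3.073 0.637 -2.634
endloop
endfacet
facet normal -0.257 -0.375 0.890
outer loop
vertex 2.658 0.229 -2.926
vertex 3.073 0.637 -2.634
vertex 1.914 1.33 -2.677
endloop
endfacet

endsolid


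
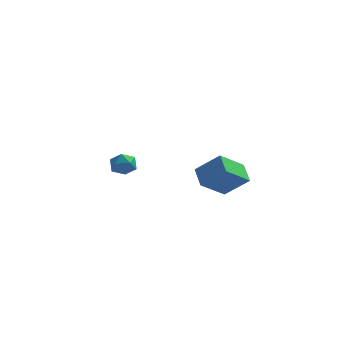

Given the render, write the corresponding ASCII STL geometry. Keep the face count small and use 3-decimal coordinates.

solid 
facet normal -0.755 -0.011 -0.656
outer loop
vertex 1.687 -2.367 1.563
vertex 1.157 -1.428 2.157
vertex 2.602 -1.171 0.489
endloop
endfacet
facet normal 0.430 -0.763 -0.483
outer loop
vertex 3.863 -1.152 1.583
vertex 1.687 -2.367 1.563
vertex 2.602 -1.171 0.489
endloop
endfacet
facet normal -0.755 -0.011 -0.656
outer loop
vertex 2.602 -1.171 0.489
vertex 1.157 -1.428 2.157
vertex 2.073 -0.232 1.082
endloop
endfacet
facet normal 0.495 0.646 -0.581
outer loop
vertex 2.073 -0.232 1.082
vertex 3.863 -1.152 1.583
vertex 2.602 -1.171 0.489
endloop
endfacet
facet normal -0.494 -0.647 0.581
outer loop
vertex 1.687 -2.367 1.563
vertex 2.418 -1.409 3.251
vertex 1.157 -1.428 2.157
endloop
endfacet
facet normal 0.430 -0.763 -0.482
outer loop
vertex 2.947 -2.348 2.658
vertex 1.687 -2.367 1.563
vertex 3.863 -1.152 1.583
endloop
endfacet
facet normal -0.495 -0.646 0.581
outer loop
vertex 2.947 -2.348 2.658
vertex 2.418 -1.409 3.251
vertex 1.687 -2.367 1.563
endloop
endfacet
facet normal -0.430 0.763 0.482
outer loop
vertex 1.157 -1.428 2.157
vertex 2.418 -1.409 3.251
vertex 2.073 -0.232 1.082
endloop
endfacet
facet normal 0.495 0.647 -0.581
outer loop
vertex 3.333 -0.213 2.177
vertex 3.863 -1.152 1.583
vertex 2.073 -0.232 1.082
endloop
endfacet
facet normal -0.431 0.763 0.482
outer loop
vertex 2.073 -0.232 1.082
vertex 2.418 -1.409 3.251
vertex 3.333 -0.213 2.177
endloop
endfacet
facet normal 0.755 0.011 0.656
outer loop
vertex 3.333 -0.213 2.177
vertex 2.947 -2.348 2.658
vertex 3.863 -1.152 1.583
endloop
endfacet
facet normal 0.755 0.011 0.656
outer loop
vertex 2.418 -1.409 3.251
vertex 2.947 -2.348 2.658
vertex 3.333 -0.213 2.177
endloop
endfacet
facet normal -0.560 0.318 0.765
outer loop
vertex -4.108 3.787 0.268
vertex -4.601 3.152 0.171
vertex -3.96 3.096 0.664
endloop
endfacet
facet normal 0.122 0.513 0.850
outer loop
vertex -4.108 3.787 0.268
vertex -3.96 3.096 0.664
vertex -3.35 3.508 0.328
endloop
endfacet
facet normal 0.311 0.906 0.286
outer loop
vertex -4.108 3.787 0.268
vertex -3.35 3.508 0.328
vertex -3.613 3.819 -0.371
endloop
endfacet
facet normal -0.253 0.956 -0.148
outer loop
vertex -4.108 3.787 0.268
vertex -3.613 3.819 -0.371
vertex -4.386 3.599 -0.468
endloop
endfacet
facet normal -0.792 0.592 0.148
outer loop
vertex -4.108 3.787 0.268
vertex -4.386 3.599 -0.468
vertex -4.601 3.152 0.171
endloop
endfacet
facet normal 0.521 -0.079 0.850
outer loop
vertex -3.35 3.508 0.328
vertex -3.96 3.096 0.664
vertex -3.374 2.701 0.268
endloop
endfacet
facet normal -0.582 -0.394 0.712
outer loop
vertex -3.96 3.096 0.664
vertex -4.601 3.152 0.171
vertex -4.147 2.481 0.171
endloop
endfacet
facet normal -0.957 0.050 -0.287
outer loop
vertex -4.601 3.152 0.171
vertex -4.386 3.599 -0.468
vertex -4.41 2.792 -0.528
endloop
endfacet
facet normal -0.086 0.639 -0.764
outer loop
vertex -4.386 3.599 -0.468
vertex -3.613 3.819 -0.371
vertex -3.8 3.204 -0.864
endloop
endfacet
facet normal 0.827 0.559 -0.062
outer loop
vertex -3.613 3.819 -0.371
vertex -3.35 3.508 0.328
vertex -3.159 3.148 -0.371
endloop
endfacet
facet normal 0.253 -0.956 0.148
outer loop
vertex -3.652 2.513 -0.468
vertex -3.374 2.701 0.268
vertex -4.147 2.481 0.171
endloop
endfacet
facet normal -0.311 -0.906 -0.286
outer loop
vertex -3.652 2.513 -0.468
vertex -4.147 2.481 0.171
vertex -4.41 2.792 -0.528
endloop
endfacet
facet normal -0.122 -0.513 -0.850
outer loop
vertex -3.652 2.513 -0.468
vertex -4.41 2.792 -0.528
vertex -3.8 3.204 -0.864
endloop
endfacet
facet normal 0.560 -0.318 -0.765
outer loop
vertex -3.652 2.513 -0.468
vertex -3.8 3.204 -0.864
vertex -3.159 3.148 -0.371
endloop
endfacet
facet normal 0.792 -0.592 -0.148
outer loop
vertex -3.652 2.513 -0.468
vertex -3.159 3.148 -0.371
vertex -3.374 2.701 0.268
endloop
endfacet
facet normal 0.086 -0.639 0.764
outer loop
vertex -4.147 2.481 0.171
vertex -3.374 2.701 0.268
vertex -3.96 3.096 0.664
endloop
endfacet
facet normal -0.827 -0.559 0.062
outer loop
vertex -4.41 2.792 -0.528
vertex -4.147 2.481 0.171
vertex -4.601 3.152 0.171
endloop
endfacet
facet normal -0.521 0.079 -0.850
outer loop
vertex -3.8 3.204 -0.864
vertex -4.41 2.792 -0.528
vertex -4.386 3.599 -0.468
endloop
endfacet
facet normal 0.582 0.394 -0.712
outer loop
vertex -3.159 3.148 -0.371
vertex -3.8 3.204 -0.864
vertex -3.613 3.819 -0.371
endloop
endfacet
facet normal 0.957 -0.050 0.287
outer loop
vertex -3.374 2.701 0.268
vertex -3.159 3.148 -0.371
vertex -3.35 3.508 0.328
endloop
endfacet

endsolid


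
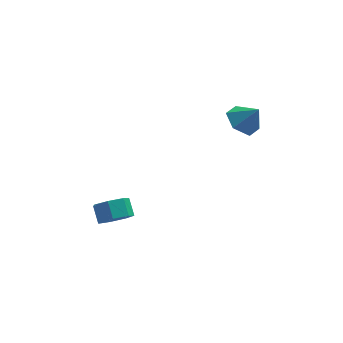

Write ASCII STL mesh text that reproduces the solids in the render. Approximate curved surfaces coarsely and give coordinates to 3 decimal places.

solid 
facet normal 0.214 -0.718 -0.663
outer loop
vertex -3.097 -3.38 -3.658
vertex -3.657 -4.043 -3.121
vertex -3.952 -3.429 -3.881
endloop
endfacet
facet normal 0.144 0.695 -0.705
outer loop
vertex -3.097 -3.38 -3.658
vertex -3.952 -3.429 -3.881
vertex -3.343 -2.555 -2.895
endloop
endfacet
facet normal 0.144 0.695 -0.705
outer loop
vertex -3.343 -2.555 -2.895
vertex -3.952 -3.429 -3.881
vertex -4.198 -2.604 -3.118
endloop
endfacet
facet normal -0.214 0.718 0.663
outer loop
vertex -3.343 -2.555 -2.895
vertex -4.198 -2.604 -3.118
vertex -3.903 -3.217 -2.359
endloop
endfacet
facet normal 0.214 -0.718 -0.663
outer loop
vertex -3.952 -3.429 -3.881
vertex -3.657 -4.043 -3.121
vertex -4.585 -3.94 -3.532
endloop
endfacet
facet normal -0.666 0.390 -0.636
outer loop
vertex -3.952 -3.429 -3.881
vertex -4.585 -3.94 -3.532
vertex -4.198 -2.604 -3.118
endloop
endfacet
facet normal -0.666 0.390 -0.636
outer loop
vertex -4.198 -2.604 -3.118
vertex -4.585 -3.94 -3.532
vertex -4.831 -3.115 -2.769
endloop
endfacet
facet normal -0.214 0.718 0.663
outer loop
vertex -4.198 -2.604 -3.118
vertex -4.831 -3.115 -2.769
vertex -3.903 -3.217 -2.359
endloop
endfacet
facet normal 0.214 -0.718 -0.662
outer loop
vertex -4.585 -3.94 -3.532
vertex -3.657 -4.043 -3.121
vertex -4.519 -4.528 -2.873
endloop
endfacet
facet normal -0.974 -0.209 -0.089
outer loop
vertex -4.585 -3.94 -3.532
vertex -4.519 -4.528 -2.873
vertex -4.831 -3.115 -2.769
endloop
endfacet
facet normal -0.974 -0.209 -0.089
outer loop
vertex -4.831 -3.115 -2.769
vertex -4.519 -4.528 -2.873
vertex -4.765 -3.703 -2.111
endloop
endfacet
facet normal -0.214 0.718 0.663
outer loop
vertex -4.831 -3.115 -2.769
vertex -4.765 -3.703 -2.111
vertex -3.903 -3.217 -2.359
endloop
endfacet
facet normal 0.213 -0.718 -0.663
outer loop
vertex -4.519 -4.528 -2.873
vertex -3.657 -4.043 -3.121
vertex -3.804 -4.751 -2.402
endloop
endfacet
facet normal -0.549 -0.650 0.526
outer loop
vertex -4.519 -4.528 -2.873
vertex -3.804 -4.751 -2.402
vertex -4.765 -3.703 -2.111
endloop
endfacet
facet normal -0.549 -0.650 0.526
outer loop
vertex -4.765 -3.703 -2.111
vertex -3.804 -4.751 -2.402
vertex -4.05 -3.926 -1.64
endloop
endfacet
facet normal -0.213 0.717 0.663
outer loop
vertex -4.765 -3.703 -2.111
vertex -4.05 -3.926 -1.64
vertex -3.903 -3.217 -2.359
endloop
endfacet
facet normal 0.214 -0.718 -0.663
outer loop
vertex -3.804 -4.751 -2.402
vertex -3.657 -4.043 -3.121
vertex -2.978 -4.44 -2.472
endloop
endfacet
facet normal 0.290 -0.601 0.745
outer loop
vertex -3.804 -4.751 -2.402
vertex -2.978 -4.44 -2.472
vertex -4.05 -3.926 -1.64
endloop
endfacet
facet normal 0.290 -0.601 0.745
outer loop
vertex -4.05 -3.926 -1.64
vertex -2.978 -4.44 -2.472
vertex -3.224 -3.615 -1.71
endloop
endfacet
facet normal -0.214 0.717 0.663
outer loop
vertex -4.05 -3.926 -1.64
vertex -3.224 -3.615 -1.71
vertex -3.903 -3.217 -2.359
endloop
endfacet
facet normal 0.214 -0.718 -0.663
outer loop
vertex -2.978 -4.44 -2.472
vertex -3.657 -4.043 -3.121
vertex -2.664 -3.83 -3.031
endloop
endfacet
facet normal 0.910 -0.100 0.402
outer loop
vertex -2.978 -4.44 -2.472
vertex -2.664 -3.83 -3.031
vertex -3.224 -3.615 -1.71
endloop
endfacet
facet normal 0.910 -0.101 0.402
outer loop
vertex -3.224 -3.615 -1.71
vertex -2.664 -3.83 -3.031
vertex -2.909 -3.005 -2.269
endloop
endfacet
facet normal -0.213 0.718 0.663
outer loop
vertex -3.224 -3.615 -1.71
vertex -2.909 -3.005 -2.269
vertex -3.903 -3.217 -2.359
endloop
endfacet
facet normal 0.214 -0.718 -0.663
outer loop
vertex -2.664 -3.83 -3.031
vertex -3.657 -4.043 -3.121
vertex -3.097 -3.38 -3.658
endloop
endfacet
facet normal 0.846 0.475 -0.243
outer loop
vertex -2.664 -3.83 -3.031
vertex -3.097 -3.38 -3.658
vertex -2.909 -3.005 -2.269
endloop
endfacet
facet normal 0.845 0.477 -0.243
outer loop
vertex -2.909 -3.005 -2.269
vertex -3.097 -3.38 -3.658
vertex -3.343 -2.555 -2.895
endloop
endfacet
facet normal -0.213 0.717 0.663
outer loop
vertex -2.909 -3.005 -2.269
vertex -3.343 -2.555 -2.895
vertex -3.903 -3.217 -2.359
endloop
endfacet
facet normal -0.563 0.211 -0.799
outer loop
vertex 3.746 -1.35 3.125
vertex 3.155 -2.248 3.304
vertex 2.861 -1.303 3.761
endloop
endfacet
facet normal 0.440 0.701 0.561
outer loop
vertex 3.746 -1.35 3.125
vertex 2.861 -1.303 3.761
vertex 3.965 -2.552 4.456
endloop
endfacet
facet normal -0.563 0.211 -0.799
outer loop
vertex 2.861 -1.303 3.761
vertex 3.155 -2.248 3.304
vertex 2.27 -2.201 3.94
endloop
endfacet
facet normal -0.213 0.324 0.922
outer loop
vertex 2.861 -1.303 3.761
vertex 2.27 -2.201 3.94
vertex 3.965 -2.552 4.456
endloop
endfacet
facet normal -0.563 0.211 -0.799
outer loop
vertex 2.27 -2.201 3.94
vertex 3.155 -2.248 3.304
vertex 2.564 -3.147 3.483
endloop
endfacet
facet normal -0.345 -0.493 0.799
outer loop
vertex 2.27 -2.201 3.94
vertex 2.564 -3.147 3.483
vertex 3.965 -2.552 4.456
endloop
endfacet
facet normal -0.562 0.211 -0.800
outer loop
vertex 2.564 -3.147 3.483
vertex 3.155 -2.248 3.304
vertex 3.449 -3.194 2.848
endloop
endfacet
facet normal 0.177 -0.932 0.315
outer loop
vertex 2.564 -3.147 3.483
vertex 3.449 -3.194 2.848
vertex 3.965 -2.552 4.456
endloop
endfacet
facet normal -0.562 0.211 -0.800
outer loop
vertex 3.449 -3.194 2.848
vertex 3.155 -2.248 3.304
vertex 4.04 -2.295 2.669
endloop
endfacet
facet normal 0.831 -0.555 -0.045
outer loop
vertex 3.449 -3.194 2.848
vertex 4.04 -2.295 2.669
vertex 3.965 -2.552 4.456
endloop
endfacet
facet normal -0.562 0.211 -0.800
outer loop
vertex 4.04 -2.295 2.669
vertex 3.155 -2.248 3.304
vertex 3.746 -1.35 3.125
endloop
endfacet
facet normal 0.962 0.262 0.078
outer loop
vertex 4.04 -2.295 2.669
vertex 3.746 -1.35 3.125
vertex 3.965 -2.552 4.456
endloop
endfacet

endsolid


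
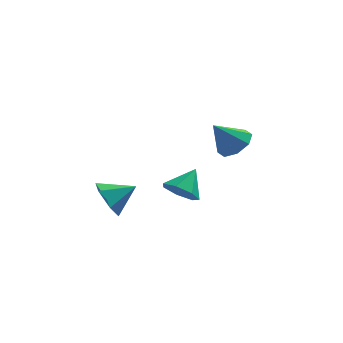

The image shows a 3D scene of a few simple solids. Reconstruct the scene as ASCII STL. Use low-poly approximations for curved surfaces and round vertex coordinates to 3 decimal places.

solid 
facet normal -0.460 -0.621 -0.634
outer loop
vertex 1.01 -3.584 3.268
vertex 0.49 -2.852 2.928
vertex 1.342 -3.173 2.624
endloop
endfacet
facet normal 0.917 -0.222 0.331
outer loop
vertex 1.01 -3.584 3.268
vertex 1.342 -3.173 2.624
vertex 1.19 -1.908 3.892
endloop
endfacet
facet normal -0.460 -0.621 -0.635
outer loop
vertex 1.342 -3.173 2.624
vertex 0.49 -2.852 2.928
vertex 1.034 -2.52 2.209
endloop
endfacet
facet normal 0.929 0.312 -0.199
outer loop
vertex 1.342 -3.173 2.624
vertex 1.034 -2.52 2.209
vertex 1.19 -1.908 3.892
endloop
endfacet
facet normal -0.460 -0.621 -0.635
outer loop
vertex 1.034 -2.52 2.209
vertex 0.49 -2.852 2.928
vertex 0.316 -2.117 2.335
endloop
endfacet
facet normal 0.413 0.843 -0.345
outer loop
vertex 1.034 -2.52 2.209
vertex 0.316 -2.117 2.335
vertex 1.19 -1.908 3.892
endloop
endfacet
facet normal -0.461 -0.621 -0.634
outer loop
vertex 0.316 -2.117 2.335
vertex 0.49 -2.852 2.928
vertex -0.271 -2.267 2.908
endloop
endfacet
facet normal -0.242 0.970 0.006
outer loop
vertex 0.316 -2.117 2.335
vertex -0.271 -2.267 2.908
vertex 1.19 -1.908 3.892
endloop
endfacet
facet normal -0.460 -0.620 -0.635
outer loop
vertex -0.271 -2.267 2.908
vertex 0.49 -2.852 2.928
vertex -0.284 -2.858 3.495
endloop
endfacet
facet normal -0.544 0.597 0.589
outer loop
vertex -0.271 -2.267 2.908
vertex -0.284 -2.858 3.495
vertex 1.19 -1.908 3.892
endloop
endfacet
facet normal -0.460 -0.621 -0.635
outer loop
vertex -0.284 -2.858 3.495
vertex 0.49 -2.852 2.928
vertex 0.286 -3.444 3.655
endloop
endfacet
facet normal -0.264 0.007 0.965
outer loop
vertex -0.284 -2.858 3.495
vertex 0.286 -3.444 3.655
vertex 1.19 -1.908 3.892
endloop
endfacet
facet normal -0.459 -0.621 -0.635
outer loop
vertex 0.286 -3.444 3.655
vertex 0.49 -2.852 2.928
vertex 1.01 -3.584 3.268
endloop
endfacet
facet normal 0.385 -0.358 0.850
outer loop
vertex 0.286 -3.444 3.655
vertex 1.01 -3.584 3.268
vertex 1.19 -1.908 3.892
endloop
endfacet
facet normal 0.599 0.159 -0.785
outer loop
vertex 3.623 3.611 3.477
vertex 3.107 2.9 2.939
vertex 3.017 3.917 3.076
endloop
endfacet
facet normal -0.088 0.723 0.685
outer loop
vertex 3.623 3.611 3.477
vertex 3.017 3.917 3.076
vertex 2.053 2.62 4.321
endloop
endfacet
facet normal 0.599 0.159 -0.785
outer loop
vertex 3.017 3.917 3.076
vertex 3.107 2.9 2.939
vertex 2.463 3.627 2.595
endloop
endfacet
facet normal -0.624 0.730 0.278
outer loop
vertex 3.017 3.917 3.076
vertex 2.463 3.627 2.595
vertex 2.053 2.62 4.321
endloop
endfacet
facet normal 0.599 0.159 -0.785
outer loop
vertex 2.463 3.627 2.595
vertex 3.107 2.9 2.939
vertex 2.287 2.911 2.316
endloop
endfacet
facet normal -0.961 0.265 -0.074
outer loop
vertex 2.463 3.627 2.595
vertex 2.287 2.911 2.316
vertex 2.053 2.62 4.321
endloop
endfacet
facet normal 0.599 0.159 -0.785
outer loop
vertex 2.287 2.911 2.316
vertex 3.107 2.9 2.939
vertex 2.591 2.189 2.402
endloop
endfacet
facet normal -0.902 -0.399 -0.163
outer loop
vertex 2.287 2.911 2.316
vertex 2.591 2.189 2.402
vertex 2.053 2.62 4.321
endloop
endfacet
facet normal 0.598 0.159 -0.785
outer loop
vertex 2.591 2.189 2.402
vertex 3.107 2.9 2.939
vertex 3.197 1.883 2.802
endloop
endfacet
facet normal -0.482 -0.874 0.061
outer loop
vertex 2.591 2.189 2.402
vertex 3.197 1.883 2.802
vertex 2.053 2.62 4.321
endloop
endfacet
facet normal 0.599 0.159 -0.785
outer loop
vertex 3.197 1.883 2.802
vertex 3.107 2.9 2.939
vertex 3.751 2.173 3.283
endloop
endfacet
facet normal 0.054 -0.882 0.469
outer loop
vertex 3.197 1.883 2.802
vertex 3.751 2.173 3.283
vertex 2.053 2.62 4.321
endloop
endfacet
facet normal 0.599 0.159 -0.785
outer loop
vertex 3.751 2.173 3.283
vertex 3.107 2.9 2.939
vertex 3.927 2.889 3.562
endloop
endfacet
facet normal 0.392 -0.416 0.820
outer loop
vertex 3.751 2.173 3.283
vertex 3.927 2.889 3.562
vertex 2.053 2.62 4.321
endloop
endfacet
facet normal 0.599 0.160 -0.785
outer loop
vertex 3.927 2.889 3.562
vertex 3.107 2.9 2.939
vertex 3.623 3.611 3.477
endloop
endfacet
facet normal 0.333 0.247 0.910
outer loop
vertex 3.927 2.889 3.562
vertex 3.623 3.611 3.477
vertex 2.053 2.62 4.321
endloop
endfacet
facet normal -0.864 -0.188 -0.468
outer loop
vertex -2.444 -2.286 1.54
vertex -2.802 -2.801 2.407
vertex -2.973 -1.75 2.301
endloop
endfacet
facet normal 0.538 0.818 -0.202
outer loop
vertex -2.444 -2.286 1.54
vertex -2.973 -1.75 2.301
vertex -1.498 -2.519 3.113
endloop
endfacet
facet normal -0.864 -0.188 -0.467
outer loop
vertex -2.973 -1.75 2.301
vertex -2.802 -2.801 2.407
vertex -3.33 -2.266 3.168
endloop
endfacet
facet normal 0.131 0.827 0.546
outer loop
vertex -2.973 -1.75 2.301
vertex -3.33 -2.266 3.168
vertex -1.498 -2.519 3.113
endloop
endfacet
facet normal -0.864 -0.186 -0.468
outer loop
vertex -3.33 -2.266 3.168
vertex -2.802 -2.801 2.407
vertex -3.16 -3.317 3.273
endloop
endfacet
facet normal 0.045 0.106 0.993
outer loop
vertex -3.33 -2.266 3.168
vertex -3.16 -3.317 3.273
vertex -1.498 -2.519 3.113
endloop
endfacet
facet normal -0.864 -0.186 -0.468
outer loop
vertex -3.16 -3.317 3.273
vertex -2.802 -2.801 2.407
vertex -2.632 -3.852 2.512
endloop
endfacet
facet normal 0.366 -0.623 0.692
outer loop
vertex -3.16 -3.317 3.273
vertex -2.632 -3.852 2.512
vertex -1.498 -2.519 3.113
endloop
endfacet
facet normal -0.864 -0.186 -0.468
outer loop
vertex -2.632 -3.852 2.512
vertex -2.802 -2.801 2.407
vertex -2.274 -3.337 1.646
endloop
endfacet
facet normal 0.773 -0.632 -0.056
outer loop
vertex -2.632 -3.852 2.512
vertex -2.274 -3.337 1.646
vertex -1.498 -2.519 3.113
endloop
endfacet
facet normal -0.864 -0.187 -0.468
outer loop
vertex -2.274 -3.337 1.646
vertex -2.802 -2.801 2.407
vertex -2.444 -2.286 1.54
endloop
endfacet
facet normal 0.859 0.088 -0.504
outer loop
vertex -2.274 -3.337 1.646
vertex -2.444 -2.286 1.54
vertex -1.498 -2.519 3.113
endloop
endfacet

endsolid


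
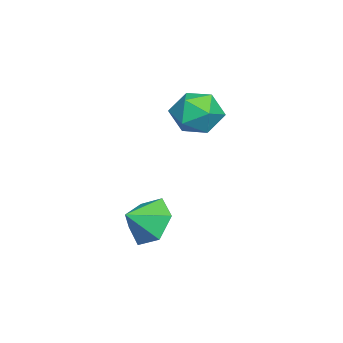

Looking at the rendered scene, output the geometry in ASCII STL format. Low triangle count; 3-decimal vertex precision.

solid 
facet normal -0.596 0.617 -0.515
outer loop
vertex 4.001 -2.023 -4.596
vertex 3.53 -1.718 -3.686
vertex 4.388 -1.19 -4.046
endloop
endfacet
facet normal 0.932 -0.303 -0.197
outer loop
vertex 4.001 -2.023 -4.596
vertex 4.388 -1.19 -4.046
vertex 4.19 -2.402 -3.114
endloop
endfacet
facet normal -0.595 0.616 -0.515
outer loop
vertex 4.388 -1.19 -4.046
vertex 3.53 -1.718 -3.686
vertex 3.916 -0.885 -3.136
endloop
endfacet
facet normal 0.897 0.168 0.409
outer loop
vertex 4.388 -1.19 -4.046
vertex 3.916 -0.885 -3.136
vertex 4.19 -2.402 -3.114
endloop
endfacet
facet normal -0.596 0.616 -0.515
outer loop
vertex 3.916 -0.885 -3.136
vertex 3.53 -1.718 -3.686
vertex 3.058 -1.413 -2.775
endloop
endfacet
facet normal 0.347 0.076 0.935
outer loop
vertex 3.916 -0.885 -3.136
vertex 3.058 -1.413 -2.775
vertex 4.19 -2.402 -3.114
endloop
endfacet
facet normal -0.595 0.617 -0.515
outer loop
vertex 3.058 -1.413 -2.775
vertex 3.53 -1.718 -3.686
vertex 2.671 -2.245 -3.325
endloop
endfacet
facet normal -0.169 -0.487 0.857
outer loop
vertex 3.058 -1.413 -2.775
vertex 2.671 -2.245 -3.325
vertex 4.19 -2.402 -3.114
endloop
endfacet
facet normal -0.595 0.617 -0.515
outer loop
vertex 2.671 -2.245 -3.325
vertex 3.53 -1.718 -3.686
vertex 3.143 -2.55 -4.236
endloop
endfacet
facet normal -0.134 -0.959 0.251
outer loop
vertex 2.671 -2.245 -3.325
vertex 3.143 -2.55 -4.236
vertex 4.19 -2.402 -3.114
endloop
endfacet
facet normal -0.595 0.617 -0.515
outer loop
vertex 3.143 -2.55 -4.236
vertex 3.53 -1.718 -3.686
vertex 4.001 -2.023 -4.596
endloop
endfacet
facet normal 0.417 -0.866 -0.275
outer loop
vertex 3.143 -2.55 -4.236
vertex 4.001 -2.023 -4.596
vertex 4.19 -2.402 -3.114
endloop
endfacet
facet normal -0.523 0.750 0.404
outer loop
vertex 0.321 0.175 0.16
vertex -0.444 -0.489 0.403
vertex 0.329 -0.314 1.079
endloop
endfacet
facet normal 0.178 0.869 0.461
outer loop
vertex 0.321 0.175 0.16
vertex 0.329 -0.314 1.079
vertex 1.212 -0.208 0.538
endloop
endfacet
facet normal 0.457 0.868 -0.197
outer loop
vertex 0.321 0.175 0.16
vertex 1.212 -0.208 0.538
vertex 0.985 -0.318 -0.472
endloop
endfacet
facet normal -0.074 0.747 -0.660
outer loop
vertex 0.321 0.175 0.16
vertex 0.985 -0.318 -0.472
vertex -0.038 -0.492 -0.555
endloop
endfacet
facet normal -0.678 0.675 -0.290
outer loop
vertex 0.321 0.175 0.16
vertex -0.038 -0.492 -0.555
vertex -0.444 -0.489 0.403
endloop
endfacet
facet normal 0.465 0.326 0.823
outer loop
vertex 1.212 -0.208 0.538
vertex 0.329 -0.314 1.079
vertex 0.998 -1.108 1.015
endloop
endfacet
facet normal -0.669 0.134 0.731
outer loop
vertex 0.329 -0.314 1.079
vertex -0.444 -0.489 0.403
vertex -0.025 -1.282 0.932
endloop
endfacet
facet normal -0.921 0.012 -0.390
outer loop
vertex -0.444 -0.489 0.403
vertex -0.038 -0.492 -0.555
vertex -0.252 -1.392 -0.078
endloop
endfacet
facet normal 0.058 0.129 -0.990
outer loop
vertex -0.038 -0.492 -0.555
vertex 0.985 -0.318 -0.472
vertex 0.631 -1.286 -0.619
endloop
endfacet
facet normal 0.915 0.323 -0.241
outer loop
vertex 0.985 -0.318 -0.472
vertex 1.212 -0.208 0.538
vertex 1.404 -1.111 0.057
endloop
endfacet
facet normal 0.074 -0.747 0.660
outer loop
vertex 0.639 -1.775 0.3
vertex 0.998 -1.108 1.015
vertex -0.025 -1.282 0.932
endloop
endfacet
facet normal -0.457 -0.868 0.197
outer loop
vertex 0.639 -1.775 0.3
vertex -0.025 -1.282 0.932
vertex -0.252 -1.392 -0.078
endloop
endfacet
facet normal -0.178 -0.869 -0.461
outer loop
vertex 0.639 -1.775 0.3
vertex -0.252 -1.392 -0.078
vertex 0.631 -1.286 -0.619
endloop
endfacet
facet normal 0.523 -0.750 -0.404
outer loop
vertex 0.639 -1.775 0.3
vertex 0.631 -1.286 -0.619
vertex 1.404 -1.111 0.057
endloop
endfacet
facet normal 0.678 -0.675 0.290
outer loop
vertex 0.639 -1.775 0.3
vertex 1.404 -1.111 0.057
vertex 0.998 -1.108 1.015
endloop
endfacet
facet normal -0.058 -0.129 0.990
outer loop
vertex -0.025 -1.282 0.932
vertex 0.998 -1.108 1.015
vertex 0.329 -0.314 1.079
endloop
endfacet
facet normal -0.915 -0.323 0.241
outer loop
vertex -0.252 -1.392 -0.078
vertex -0.025 -1.282 0.932
vertex -0.444 -0.489 0.403
endloop
endfacet
facet normal -0.465 -0.326 -0.823
outer loop
vertex 0.631 -1.286 -0.619
vertex -0.252 -1.392 -0.078
vertex -0.038 -0.492 -0.555
endloop
endfacet
facet normal 0.669 -0.134 -0.731
outer loop
vertex 1.404 -1.111 0.057
vertex 0.631 -1.286 -0.619
vertex 0.985 -0.318 -0.472
endloop
endfacet
facet normal 0.921 -0.012 0.390
outer loop
vertex 0.998 -1.108 1.015
vertex 1.404 -1.111 0.057
vertex 1.212 -0.208 0.538
endloop
endfacet

endsolid


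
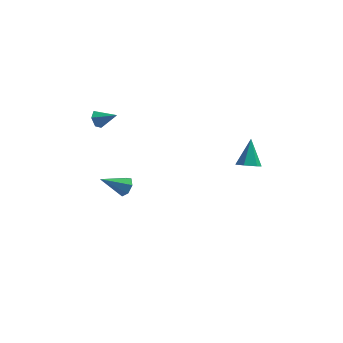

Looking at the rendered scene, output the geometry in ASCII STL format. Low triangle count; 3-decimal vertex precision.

solid 
facet normal -0.853 0.222 -0.472
outer loop
vertex -3.445 -0.273 3.153
vertex -3.72 -0.572 3.509
vertex -3.636 -0.047 3.604
endloop
endfacet
facet normal 0.677 0.731 -0.080
outer loop
vertex -3.445 -0.273 3.153
vertex -3.636 -0.047 3.604
vertex -2.74 -0.828 4.051
endloop
endfacet
facet normal -0.853 0.222 -0.473
outer loop
vertex -3.636 -0.047 3.604
vertex -3.72 -0.572 3.509
vertex -3.911 -0.345 3.96
endloop
endfacet
facet normal 0.216 0.660 0.720
outer loop
vertex -3.636 -0.047 3.604
vertex -3.911 -0.345 3.96
vertex -2.74 -0.828 4.051
endloop
endfacet
facet normal -0.852 0.224 -0.473
outer loop
vertex -3.911 -0.345 3.96
vertex -3.72 -0.572 3.509
vertex -3.996 -0.87 3.865
endloop
endfacet
facet normal -0.140 -0.154 0.978
outer loop
vertex -3.911 -0.345 3.96
vertex -3.996 -0.87 3.865
vertex -2.74 -0.828 4.051
endloop
endfacet
facet normal -0.852 0.225 -0.473
outer loop
vertex -3.996 -0.87 3.865
vertex -3.72 -0.572 3.509
vertex -3.805 -1.096 3.413
endloop
endfacet
facet normal -0.034 -0.900 0.435
outer loop
vertex -3.996 -0.87 3.865
vertex -3.805 -1.096 3.413
vertex -2.74 -0.828 4.051
endloop
endfacet
facet normal -0.853 0.225 -0.471
outer loop
vertex -3.805 -1.096 3.413
vertex -3.72 -0.572 3.509
vertex -3.53 -0.798 3.057
endloop
endfacet
facet normal 0.426 -0.828 -0.364
outer loop
vertex -3.805 -1.096 3.413
vertex -3.53 -0.798 3.057
vertex -2.74 -0.828 4.051
endloop
endfacet
facet normal -0.853 0.224 -0.471
outer loop
vertex -3.53 -0.798 3.057
vertex -3.72 -0.572 3.509
vertex -3.445 -0.273 3.153
endloop
endfacet
facet normal 0.783 -0.013 -0.622
outer loop
vertex -3.53 -0.798 3.057
vertex -3.445 -0.273 3.153
vertex -2.74 -0.828 4.051
endloop
endfacet
facet normal -0.076 -0.633 -0.771
outer loop
vertex 4.091 -3.49 2.48
vertex 3.7 -3.08 2.182
vertex 4.332 -3.044 2.09
endloop
endfacet
facet normal 0.895 -0.105 0.433
outer loop
vertex 4.091 -3.49 2.48
vertex 4.332 -3.044 2.09
vertex 3.82 -2.1 3.378
endloop
endfacet
facet normal -0.076 -0.632 -0.771
outer loop
vertex 4.332 -3.044 2.09
vertex 3.7 -3.08 2.182
vertex 3.942 -2.633 1.792
endloop
endfacet
facet normal 0.769 0.621 -0.150
outer loop
vertex 4.332 -3.044 2.09
vertex 3.942 -2.633 1.792
vertex 3.82 -2.1 3.378
endloop
endfacet
facet normal -0.077 -0.631 -0.772
outer loop
vertex 3.942 -2.633 1.792
vertex 3.7 -3.08 2.182
vertex 3.309 -2.669 1.885
endloop
endfacet
facet normal -0.101 0.941 -0.324
outer loop
vertex 3.942 -2.633 1.792
vertex 3.309 -2.669 1.885
vertex 3.82 -2.1 3.378
endloop
endfacet
facet normal -0.078 -0.631 -0.772
outer loop
vertex 3.309 -2.669 1.885
vertex 3.7 -3.08 2.182
vertex 3.068 -3.116 2.275
endloop
endfacet
facet normal -0.843 0.530 0.087
outer loop
vertex 3.309 -2.669 1.885
vertex 3.068 -3.116 2.275
vertex 3.82 -2.1 3.378
endloop
endfacet
facet normal -0.077 -0.632 -0.771
outer loop
vertex 3.068 -3.116 2.275
vertex 3.7 -3.08 2.182
vertex 3.459 -3.526 2.572
endloop
endfacet
facet normal -0.716 -0.197 0.670
outer loop
vertex 3.068 -3.116 2.275
vertex 3.459 -3.526 2.572
vertex 3.82 -2.1 3.378
endloop
endfacet
facet normal -0.076 -0.633 -0.771
outer loop
vertex 3.459 -3.526 2.572
vertex 3.7 -3.08 2.182
vertex 4.091 -3.49 2.48
endloop
endfacet
facet normal 0.152 -0.515 0.843
outer loop
vertex 3.459 -3.526 2.572
vertex 4.091 -3.49 2.48
vertex 3.82 -2.1 3.378
endloop
endfacet
facet normal 0.793 0.221 -0.568
outer loop
vertex -2.083 0.068 -2.234
vertex -2.445 0.366 -2.624
vertex -2.154 0.583 -2.133
endloop
endfacet
facet normal 0.304 -0.143 0.942
outer loop
vertex -2.083 0.068 -2.234
vertex -2.154 0.583 -2.133
vertex -3.715 0.014 -1.716
endloop
endfacet
facet normal 0.793 0.220 -0.568
outer loop
vertex -2.154 0.583 -2.133
vertex -2.445 0.366 -2.624
vertex -2.444 0.934 -2.402
endloop
endfacet
facet normal -0.007 0.604 0.797
outer loop
vertex -2.154 0.583 -2.133
vertex -2.444 0.934 -2.402
vertex -3.715 0.014 -1.716
endloop
endfacet
facet normal 0.793 0.221 -0.568
outer loop
vertex -2.444 0.934 -2.402
vertex -2.445 0.366 -2.624
vertex -2.735 0.858 -2.838
endloop
endfacet
facet normal -0.506 0.841 0.191
outer loop
vertex -2.444 0.934 -2.402
vertex -2.735 0.858 -2.838
vertex -3.715 0.014 -1.716
endloop
endfacet
facet normal 0.794 0.221 -0.567
outer loop
vertex -2.735 0.858 -2.838
vertex -2.445 0.366 -2.624
vertex -2.807 0.412 -3.113
endloop
endfacet
facet normal -0.819 0.391 -0.420
outer loop
vertex -2.735 0.858 -2.838
vertex -2.807 0.412 -3.113
vertex -3.715 0.014 -1.716
endloop
endfacet
facet normal 0.794 0.219 -0.567
outer loop
vertex -2.807 0.412 -3.113
vertex -2.445 0.366 -2.624
vertex -2.607 -0.069 -3.019
endloop
endfacet
facet normal -0.708 -0.407 -0.576
outer loop
vertex -2.807 0.412 -3.113
vertex -2.607 -0.069 -3.019
vertex -3.715 0.014 -1.716
endloop
endfacet
facet normal 0.794 0.220 -0.567
outer loop
vertex -2.607 -0.069 -3.019
vertex -2.445 0.366 -2.624
vertex -2.285 -0.222 -2.628
endloop
endfacet
facet normal -0.259 -0.953 -0.160
outer loop
vertex -2.607 -0.069 -3.019
vertex -2.285 -0.222 -2.628
vertex -3.715 0.014 -1.716
endloop
endfacet
facet normal 0.793 0.220 -0.568
outer loop
vertex -2.285 -0.222 -2.628
vertex -2.445 0.366 -2.624
vertex -2.083 0.068 -2.234
endloop
endfacet
facet normal 0.191 -0.835 0.516
outer loop
vertex -2.285 -0.222 -2.628
vertex -2.083 0.068 -2.234
vertex -3.715 0.014 -1.716
endloop
endfacet

endsolid


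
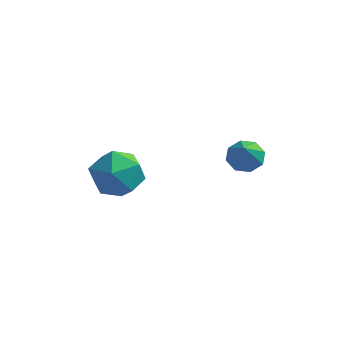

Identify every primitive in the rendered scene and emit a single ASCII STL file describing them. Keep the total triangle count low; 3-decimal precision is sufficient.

solid 
facet normal -0.277 0.731 0.623
outer loop
vertex -3.289 1.779 -3.758
vertex -2.781 1.325 -2.999
vertex -2.309 2.008 -3.591
endloop
endfacet
facet normal -0.220 0.974 -0.045
outer loop
vertex -3.289 1.779 -3.758
vertex -2.309 2.008 -3.591
vertex -2.65 1.887 -4.545
endloop
endfacet
facet normal -0.662 0.594 -0.456
outer loop
vertex -3.289 1.779 -3.758
vertex -2.65 1.887 -4.545
vertex -3.332 1.129 -4.542
endloop
endfacet
facet normal -0.992 0.116 -0.042
outer loop
vertex -3.289 1.779 -3.758
vertex -3.332 1.129 -4.542
vertex -3.413 0.781 -3.587
endloop
endfacet
facet normal -0.754 0.201 0.625
outer loop
vertex -3.289 1.779 -3.758
vertex -3.413 0.781 -3.587
vertex -2.781 1.325 -2.999
endloop
endfacet
facet normal 0.447 0.853 -0.268
outer loop
vertex -2.65 1.887 -4.545
vertex -2.309 2.008 -3.591
vertex -1.747 1.499 -4.273
endloop
endfacet
facet normal 0.356 0.459 0.814
outer loop
vertex -2.309 2.008 -3.591
vertex -2.781 1.325 -2.999
vertex -1.828 1.151 -3.318
endloop
endfacet
facet normal -0.417 -0.398 0.817
outer loop
vertex -2.781 1.325 -2.999
vertex -3.413 0.781 -3.587
vertex -2.51 0.393 -3.315
endloop
endfacet
facet normal -0.803 -0.535 -0.263
outer loop
vertex -3.413 0.781 -3.587
vertex -3.332 1.129 -4.542
vertex -2.851 0.272 -4.269
endloop
endfacet
facet normal -0.269 0.238 -0.933
outer loop
vertex -3.332 1.129 -4.542
vertex -2.65 1.887 -4.545
vertex -2.379 0.955 -4.861
endloop
endfacet
facet normal 0.992 -0.116 0.042
outer loop
vertex -1.871 0.501 -4.102
vertex -1.747 1.499 -4.273
vertex -1.828 1.151 -3.318
endloop
endfacet
facet normal 0.662 -0.594 0.456
outer loop
vertex -1.871 0.501 -4.102
vertex -1.828 1.151 -3.318
vertex -2.51 0.393 -3.315
endloop
endfacet
facet normal 0.220 -0.974 0.045
outer loop
vertex -1.871 0.501 -4.102
vertex -2.51 0.393 -3.315
vertex -2.851 0.272 -4.269
endloop
endfacet
facet normal 0.277 -0.731 -0.623
outer loop
vertex -1.871 0.501 -4.102
vertex -2.851 0.272 -4.269
vertex -2.379 0.955 -4.861
endloop
endfacet
facet normal 0.754 -0.201 -0.625
outer loop
vertex -1.871 0.501 -4.102
vertex -2.379 0.955 -4.861
vertex -1.747 1.499 -4.273
endloop
endfacet
facet normal 0.803 0.535 0.263
outer loop
vertex -1.828 1.151 -3.318
vertex -1.747 1.499 -4.273
vertex -2.309 2.008 -3.591
endloop
endfacet
facet normal 0.269 -0.238 0.933
outer loop
vertex -2.51 0.393 -3.315
vertex -1.828 1.151 -3.318
vertex -2.781 1.325 -2.999
endloop
endfacet
facet normal -0.447 -0.853 0.268
outer loop
vertex -2.851 0.272 -4.269
vertex -2.51 0.393 -3.315
vertex -3.413 0.781 -3.587
endloop
endfacet
facet normal -0.356 -0.459 -0.814
outer loop
vertex -2.379 0.955 -4.861
vertex -2.851 0.272 -4.269
vertex -3.332 1.129 -4.542
endloop
endfacet
facet normal 0.417 0.398 -0.817
outer loop
vertex -1.747 1.499 -4.273
vertex -2.379 0.955 -4.861
vertex -2.65 1.887 -4.545
endloop
endfacet
facet normal -0.083 0.573 -0.815
outer loop
vertex 1.885 2.282 -3.364
vertex 1.281 2.421 -3.205
vertex 1.853 2.68 -3.081
endloop
endfacet
facet normal 0.927 -0.165 0.336
outer loop
vertex 1.885 2.282 -3.364
vertex 1.853 2.68 -3.081
vertex 1.379 1.739 -2.235
endloop
endfacet
facet normal -0.083 0.573 -0.815
outer loop
vertex 1.853 2.68 -3.081
vertex 1.281 2.421 -3.205
vertex 1.486 2.927 -2.87
endloop
endfacet
facet normal 0.626 0.323 0.710
outer loop
vertex 1.853 2.68 -3.081
vertex 1.486 2.927 -2.87
vertex 1.379 1.739 -2.235
endloop
endfacet
facet normal -0.084 0.574 -0.815
outer loop
vertex 1.486 2.927 -2.87
vertex 1.281 2.421 -3.205
vertex 0.999 2.877 -2.855
endloop
endfacet
facet normal -0.021 0.473 0.881
outer loop
vertex 1.486 2.927 -2.87
vertex 0.999 2.877 -2.855
vertex 1.379 1.739 -2.235
endloop
endfacet
facet normal -0.083 0.574 -0.815
outer loop
vertex 0.999 2.877 -2.855
vertex 1.281 2.421 -3.205
vertex 0.677 2.561 -3.045
endloop
endfacet
facet normal -0.634 0.196 0.748
outer loop
vertex 0.999 2.877 -2.855
vertex 0.677 2.561 -3.045
vertex 1.379 1.739 -2.235
endloop
endfacet
facet normal -0.083 0.574 -0.814
outer loop
vertex 0.677 2.561 -3.045
vertex 1.281 2.421 -3.205
vertex 0.709 2.163 -3.329
endloop
endfacet
facet normal -0.854 -0.346 0.389
outer loop
vertex 0.677 2.561 -3.045
vertex 0.709 2.163 -3.329
vertex 1.379 1.739 -2.235
endloop
endfacet
facet normal -0.082 0.574 -0.815
outer loop
vertex 0.709 2.163 -3.329
vertex 1.281 2.421 -3.205
vertex 1.076 1.916 -3.54
endloop
endfacet
facet normal -0.552 -0.834 0.015
outer loop
vertex 0.709 2.163 -3.329
vertex 1.076 1.916 -3.54
vertex 1.379 1.739 -2.235
endloop
endfacet
facet normal -0.084 0.574 -0.814
outer loop
vertex 1.076 1.916 -3.54
vertex 1.281 2.421 -3.205
vertex 1.563 1.966 -3.555
endloop
endfacet
facet normal 0.096 -0.983 -0.156
outer loop
vertex 1.076 1.916 -3.54
vertex 1.563 1.966 -3.555
vertex 1.379 1.739 -2.235
endloop
endfacet
facet normal -0.082 0.575 -0.814
outer loop
vertex 1.563 1.966 -3.555
vertex 1.281 2.421 -3.205
vertex 1.885 2.282 -3.364
endloop
endfacet
facet normal 0.707 -0.707 -0.023
outer loop
vertex 1.563 1.966 -3.555
vertex 1.885 2.282 -3.364
vertex 1.379 1.739 -2.235
endloop
endfacet

endsolid


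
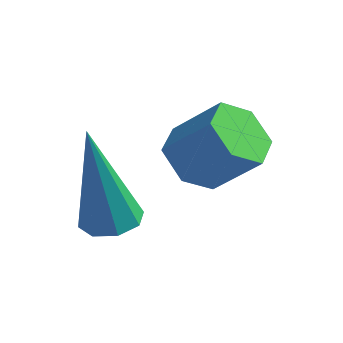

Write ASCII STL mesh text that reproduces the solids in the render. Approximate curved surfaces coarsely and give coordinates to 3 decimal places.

solid 
facet normal -0.694 -0.077 -0.716
outer loop
vertex 0.633 3.648 -3.513
vertex 0.192 3.878 -3.11
vertex 0.528 4.278 -3.479
endloop
endfacet
facet normal 0.701 0.154 -0.696
outer loop
vertex 0.633 3.648 -3.513
vertex 0.528 4.278 -3.479
vertex 1.389 3.733 -2.732
endloop
endfacet
facet normal 0.701 0.153 -0.696
outer loop
vertex 1.389 3.733 -2.732
vertex 0.528 4.278 -3.479
vertex 1.284 4.363 -2.699
endloop
endfacet
facet normal 0.693 0.078 0.716
outer loop
vertex 1.389 3.733 -2.732
vertex 1.284 4.363 -2.699
vertex 0.948 3.962 -2.33
endloop
endfacet
facet normal -0.694 -0.078 -0.716
outer loop
vertex 0.528 4.278 -3.479
vertex 0.192 3.878 -3.11
vertex 0.087 4.508 -3.077
endloop
endfacet
facet normal 0.208 0.930 -0.303
outer loop
vertex 0.528 4.278 -3.479
vertex 0.087 4.508 -3.077
vertex 1.284 4.363 -2.699
endloop
endfacet
facet normal 0.208 0.930 -0.303
outer loop
vertex 1.284 4.363 -2.699
vertex 0.087 4.508 -3.077
vertex 0.843 4.593 -2.296
endloop
endfacet
facet normal 0.694 0.077 0.716
outer loop
vertex 1.284 4.363 -2.699
vertex 0.843 4.593 -2.296
vertex 0.948 3.962 -2.33
endloop
endfacet
facet normal -0.693 -0.078 -0.716
outer loop
vertex 0.087 4.508 -3.077
vertex 0.192 3.878 -3.11
vertex -0.249 4.107 -2.708
endloop
endfacet
facet normal -0.494 0.776 0.393
outer loop
vertex 0.087 4.508 -3.077
vertex -0.249 4.107 -2.708
vertex 0.843 4.593 -2.296
endloop
endfacet
facet normal -0.494 0.776 0.393
outer loop
vertex 0.843 4.593 -2.296
vertex -0.249 4.107 -2.708
vertex 0.507 4.192 -1.927
endloop
endfacet
facet normal 0.694 0.077 0.716
outer loop
vertex 0.843 4.593 -2.296
vertex 0.507 4.192 -1.927
vertex 0.948 3.962 -2.33
endloop
endfacet
facet normal -0.693 -0.078 -0.716
outer loop
vertex -0.249 4.107 -2.708
vertex 0.192 3.878 -3.11
vertex -0.144 3.477 -2.741
endloop
endfacet
facet normal -0.702 -0.153 0.696
outer loop
vertex -0.249 4.107 -2.708
vertex -0.144 3.477 -2.741
vertex 0.507 4.192 -1.927
endloop
endfacet
facet normal -0.701 -0.154 0.696
outer loop
vertex 0.507 4.192 -1.927
vertex -0.144 3.477 -2.741
vertex 0.612 3.562 -1.961
endloop
endfacet
facet normal 0.694 0.077 0.716
outer loop
vertex 0.507 4.192 -1.927
vertex 0.612 3.562 -1.961
vertex 0.948 3.962 -2.33
endloop
endfacet
facet normal -0.694 -0.077 -0.716
outer loop
vertex -0.144 3.477 -2.741
vertex 0.192 3.878 -3.11
vertex 0.297 3.247 -3.144
endloop
endfacet
facet normal -0.208 -0.930 0.303
outer loop
vertex -0.144 3.477 -2.741
vertex 0.297 3.247 -3.144
vertex 0.612 3.562 -1.961
endloop
endfacet
facet normal -0.209 -0.930 0.303
outer loop
vertex 0.612 3.562 -1.961
vertex 0.297 3.247 -3.144
vertex 1.053 3.332 -2.363
endloop
endfacet
facet normal 0.694 0.078 0.716
outer loop
vertex 0.612 3.562 -1.961
vertex 1.053 3.332 -2.363
vertex 0.948 3.962 -2.33
endloop
endfacet
facet normal -0.694 -0.077 -0.716
outer loop
vertex 0.297 3.247 -3.144
vertex 0.192 3.878 -3.11
vertex 0.633 3.648 -3.513
endloop
endfacet
facet normal 0.494 -0.776 -0.393
outer loop
vertex 0.297 3.247 -3.144
vertex 0.633 3.648 -3.513
vertex 1.053 3.332 -2.363
endloop
endfacet
facet normal 0.494 -0.776 -0.393
outer loop
vertex 1.053 3.332 -2.363
vertex 0.633 3.648 -3.513
vertex 1.389 3.733 -2.732
endloop
endfacet
facet normal 0.693 0.078 0.716
outer loop
vertex 1.053 3.332 -2.363
vertex 1.389 3.733 -2.732
vertex 0.948 3.962 -2.33
endloop
endfacet
facet normal 0.161 0.046 -0.986
outer loop
vertex -0.118 2.648 -3.882
vertex -0.618 2.708 -3.961
vertex -0.226 3.023 -3.882
endloop
endfacet
facet normal 0.886 0.255 0.388
outer loop
vertex -0.118 2.648 -3.882
vertex -0.226 3.023 -3.882
vertex -0.942 2.612 -1.979
endloop
endfacet
facet normal 0.161 0.047 -0.986
outer loop
vertex -0.226 3.023 -3.882
vertex -0.618 2.708 -3.961
vertex -0.564 3.214 -3.928
endloop
endfacet
facet normal 0.427 0.837 0.341
outer loop
vertex -0.226 3.023 -3.882
vertex -0.564 3.214 -3.928
vertex -0.942 2.612 -1.979
endloop
endfacet
facet normal 0.160 0.047 -0.986
outer loop
vertex -0.564 3.214 -3.928
vertex -0.618 2.708 -3.961
vertex -0.934 3.107 -3.993
endloop
endfacet
facet normal -0.307 0.924 0.226
outer loop
vertex -0.564 3.214 -3.928
vertex -0.934 3.107 -3.993
vertex -0.942 2.612 -1.979
endloop
endfacet
facet normal 0.161 0.049 -0.986
outer loop
vertex -0.934 3.107 -3.993
vertex -0.618 2.708 -3.961
vertex -1.119 2.767 -4.04
endloop
endfacet
facet normal -0.879 0.463 0.110
outer loop
vertex -0.934 3.107 -3.993
vertex -1.119 2.767 -4.04
vertex -0.942 2.612 -1.979
endloop
endfacet
facet normal 0.161 0.046 -0.986
outer loop
vertex -1.119 2.767 -4.04
vertex -0.618 2.708 -3.961
vertex -1.011 2.392 -4.04
endloop
endfacet
facet normal -0.959 -0.276 0.062
outer loop
vertex -1.119 2.767 -4.04
vertex -1.011 2.392 -4.04
vertex -0.942 2.612 -1.979
endloop
endfacet
facet normal 0.161 0.047 -0.986
outer loop
vertex -1.011 2.392 -4.04
vertex -0.618 2.708 -3.961
vertex -0.673 2.202 -3.994
endloop
endfacet
facet normal -0.498 -0.860 0.109
outer loop
vertex -1.011 2.392 -4.04
vertex -0.673 2.202 -3.994
vertex -0.942 2.612 -1.979
endloop
endfacet
facet normal 0.160 0.047 -0.986
outer loop
vertex -0.673 2.202 -3.994
vertex -0.618 2.708 -3.961
vertex -0.303 2.308 -3.929
endloop
endfacet
facet normal 0.232 -0.947 0.224
outer loop
vertex -0.673 2.202 -3.994
vertex -0.303 2.308 -3.929
vertex -0.942 2.612 -1.979
endloop
endfacet
facet normal 0.162 0.048 -0.986
outer loop
vertex -0.303 2.308 -3.929
vertex -0.618 2.708 -3.961
vertex -0.118 2.648 -3.882
endloop
endfacet
facet normal 0.806 -0.485 0.340
outer loop
vertex -0.303 2.308 -3.929
vertex -0.118 2.648 -3.882
vertex -0.942 2.612 -1.979
endloop
endfacet

endsolid
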